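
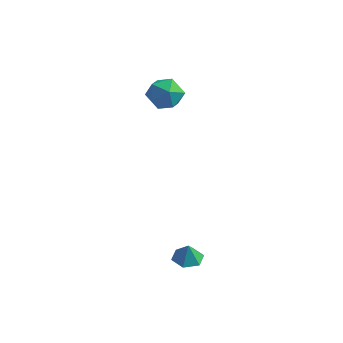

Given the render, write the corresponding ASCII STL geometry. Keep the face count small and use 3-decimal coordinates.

solid 
facet normal -0.102 0.104 -0.989
outer loop
vertex 2.613 -1.886 -4.121
vertex 2.015 -2.504 -4.124
vertex 1.784 -1.683 -4.014
endloop
endfacet
facet normal 0.261 0.736 0.624
outer loop
vertex 2.613 -1.886 -4.121
vertex 1.784 -1.683 -4.014
vertex 2.125 -2.616 -3.056
endloop
endfacet
facet normal -0.101 0.104 -0.989
outer loop
vertex 1.784 -1.683 -4.014
vertex 2.015 -2.504 -4.124
vertex 1.186 -2.301 -4.018
endloop
endfacet
facet normal -0.528 0.507 0.681
outer loop
vertex 1.784 -1.683 -4.014
vertex 1.186 -2.301 -4.018
vertex 2.125 -2.616 -3.056
endloop
endfacet
facet normal -0.101 0.104 -0.989
outer loop
vertex 1.186 -2.301 -4.018
vertex 2.015 -2.504 -4.124
vertex 1.417 -3.122 -4.128
endloop
endfacet
facet normal -0.731 -0.288 0.619
outer loop
vertex 1.186 -2.301 -4.018
vertex 1.417 -3.122 -4.128
vertex 2.125 -2.616 -3.056
endloop
endfacet
facet normal -0.101 0.104 -0.989
outer loop
vertex 1.417 -3.122 -4.128
vertex 2.015 -2.504 -4.124
vertex 2.246 -3.325 -4.234
endloop
endfacet
facet normal -0.145 -0.854 0.499
outer loop
vertex 1.417 -3.122 -4.128
vertex 2.246 -3.325 -4.234
vertex 2.125 -2.616 -3.056
endloop
endfacet
facet normal -0.102 0.104 -0.989
outer loop
vertex 2.246 -3.325 -4.234
vertex 2.015 -2.504 -4.124
vertex 2.844 -2.707 -4.231
endloop
endfacet
facet normal 0.644 -0.625 0.442
outer loop
vertex 2.246 -3.325 -4.234
vertex 2.844 -2.707 -4.231
vertex 2.125 -2.616 -3.056
endloop
endfacet
facet normal -0.102 0.104 -0.989
outer loop
vertex 2.844 -2.707 -4.231
vertex 2.015 -2.504 -4.124
vertex 2.613 -1.886 -4.121
endloop
endfacet
facet normal 0.846 0.171 0.505
outer loop
vertex 2.844 -2.707 -4.231
vertex 2.613 -1.886 -4.121
vertex 2.125 -2.616 -3.056
endloop
endfacet
facet normal -0.448 0.191 0.873
outer loop
vertex -3.638 3.543 3.93
vertex -3.312 2.506 4.324
vertex -2.625 3.424 4.476
endloop
endfacet
facet normal -0.214 0.794 0.569
outer loop
vertex -3.638 3.543 3.93
vertex -2.625 3.424 4.476
vertex -2.697 4.084 3.529
endloop
endfacet
facet normal -0.520 0.851 -0.072
outer loop
vertex -3.638 3.543 3.93
vertex -2.697 4.084 3.529
vertex -3.429 3.574 2.793
endloop
endfacet
facet normal -0.944 0.285 -0.166
outer loop
vertex -3.638 3.543 3.93
vertex -3.429 3.574 2.793
vertex -3.809 2.599 3.284
endloop
endfacet
facet normal -0.900 -0.124 0.419
outer loop
vertex -3.638 3.543 3.93
vertex -3.809 2.599 3.284
vertex -3.312 2.506 4.324
endloop
endfacet
facet normal 0.491 0.732 0.473
outer loop
vertex -2.697 4.084 3.529
vertex -2.625 3.424 4.476
vertex -1.791 3.381 3.676
endloop
endfacet
facet normal 0.111 -0.243 0.964
outer loop
vertex -2.625 3.424 4.476
vertex -3.312 2.506 4.324
vertex -2.171 2.406 4.167
endloop
endfacet
facet normal -0.620 -0.751 0.229
outer loop
vertex -3.312 2.506 4.324
vertex -3.809 2.599 3.284
vertex -2.903 1.896 3.431
endloop
endfacet
facet normal -0.692 -0.091 -0.716
outer loop
vertex -3.809 2.599 3.284
vertex -3.429 3.574 2.793
vertex -2.975 2.556 2.484
endloop
endfacet
facet normal -0.006 0.825 -0.566
outer loop
vertex -3.429 3.574 2.793
vertex -2.697 4.084 3.529
vertex -2.288 3.474 2.636
endloop
endfacet
facet normal 0.944 -0.285 0.166
outer loop
vertex -1.962 2.437 3.03
vertex -1.791 3.381 3.676
vertex -2.171 2.406 4.167
endloop
endfacet
facet normal 0.520 -0.851 0.072
outer loop
vertex -1.962 2.437 3.03
vertex -2.171 2.406 4.167
vertex -2.903 1.896 3.431
endloop
endfacet
facet normal 0.214 -0.794 -0.569
outer loop
vertex -1.962 2.437 3.03
vertex -2.903 1.896 3.431
vertex -2.975 2.556 2.484
endloop
endfacet
facet normal 0.448 -0.191 -0.873
outer loop
vertex -1.962 2.437 3.03
vertex -2.975 2.556 2.484
vertex -2.288 3.474 2.636
endloop
endfacet
facet normal 0.900 0.124 -0.419
outer loop
vertex -1.962 2.437 3.03
vertex -2.288 3.474 2.636
vertex -1.791 3.381 3.676
endloop
endfacet
facet normal 0.692 0.091 0.716
outer loop
vertex -2.171 2.406 4.167
vertex -1.791 3.381 3.676
vertex -2.625 3.424 4.476
endloop
endfacet
facet normal 0.006 -0.825 0.566
outer loop
vertex -2.903 1.896 3.431
vertex -2.171 2.406 4.167
vertex -3.312 2.506 4.324
endloop
endfacet
facet normal -0.491 -0.732 -0.473
outer loop
vertex -2.975 2.556 2.484
vertex -2.903 1.896 3.431
vertex -3.809 2.599 3.284
endloop
endfacet
facet normal -0.111 0.243 -0.964
outer loop
vertex -2.288 3.474 2.636
vertex -2.975 2.556 2.484
vertex -3.429 3.574 2.793
endloop
endfacet
facet normal 0.620 0.751 -0.229
outer loop
vertex -1.791 3.381 3.676
vertex -2.288 3.474 2.636
vertex -2.697 4.084 3.529
endloop
endfacet

endsolid


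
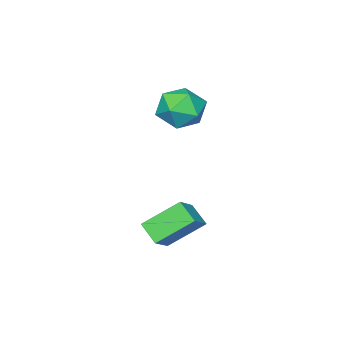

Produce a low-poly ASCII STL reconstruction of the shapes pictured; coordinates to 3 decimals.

solid 
facet normal -0.891 0.316 -0.327
outer loop
vertex -0.932 -0.693 1.526
vertex -1.402 -1.564 1.965
vertex -1.294 -0.657 2.546
endloop
endfacet
facet normal -0.458 0.868 -0.193
outer loop
vertex -0.932 -0.693 1.526
vertex -1.294 -0.657 2.546
vertex -0.34 -0.21 2.294
endloop
endfacet
facet normal 0.125 0.793 -0.596
outer loop
vertex -0.932 -0.693 1.526
vertex -0.34 -0.21 2.294
vertex 0.141 -0.84 1.556
endloop
endfacet
facet normal 0.054 0.195 -0.979
outer loop
vertex -0.932 -0.693 1.526
vertex 0.141 -0.84 1.556
vertex -0.515 -1.678 1.353
endloop
endfacet
facet normal -0.574 -0.100 -0.813
outer loop
vertex -0.932 -0.693 1.526
vertex -0.515 -1.678 1.353
vertex -1.402 -1.564 1.965
endloop
endfacet
facet normal -0.260 0.831 0.491
outer loop
vertex -0.34 -0.21 2.294
vertex -1.294 -0.657 2.546
vertex -0.445 -0.782 3.207
endloop
endfacet
facet normal -0.960 -0.062 0.275
outer loop
vertex -1.294 -0.657 2.546
vertex -1.402 -1.564 1.965
vertex -1.101 -1.62 3.004
endloop
endfacet
facet normal -0.447 -0.734 -0.511
outer loop
vertex -1.402 -1.564 1.965
vertex -0.515 -1.678 1.353
vertex -0.62 -2.25 2.266
endloop
endfacet
facet normal 0.570 -0.257 -0.781
outer loop
vertex -0.515 -1.678 1.353
vertex 0.141 -0.84 1.556
vertex 0.334 -1.803 2.014
endloop
endfacet
facet normal 0.685 0.711 -0.160
outer loop
vertex 0.141 -0.84 1.556
vertex -0.34 -0.21 2.294
vertex 0.442 -0.896 2.595
endloop
endfacet
facet normal -0.054 -0.195 0.979
outer loop
vertex -0.028 -1.767 3.034
vertex -0.445 -0.782 3.207
vertex -1.101 -1.62 3.004
endloop
endfacet
facet normal -0.125 -0.793 0.596
outer loop
vertex -0.028 -1.767 3.034
vertex -1.101 -1.62 3.004
vertex -0.62 -2.25 2.266
endloop
endfacet
facet normal 0.458 -0.868 0.193
outer loop
vertex -0.028 -1.767 3.034
vertex -0.62 -2.25 2.266
vertex 0.334 -1.803 2.014
endloop
endfacet
facet normal 0.891 -0.316 0.327
outer loop
vertex -0.028 -1.767 3.034
vertex 0.334 -1.803 2.014
vertex 0.442 -0.896 2.595
endloop
endfacet
facet normal 0.574 0.100 0.813
outer loop
vertex -0.028 -1.767 3.034
vertex 0.442 -0.896 2.595
vertex -0.445 -0.782 3.207
endloop
endfacet
facet normal -0.570 0.257 0.781
outer loop
vertex -1.101 -1.62 3.004
vertex -0.445 -0.782 3.207
vertex -1.294 -0.657 2.546
endloop
endfacet
facet normal -0.685 -0.711 0.160
outer loop
vertex -0.62 -2.25 2.266
vertex -1.101 -1.62 3.004
vertex -1.402 -1.564 1.965
endloop
endfacet
facet normal 0.260 -0.831 -0.491
outer loop
vertex 0.334 -1.803 2.014
vertex -0.62 -2.25 2.266
vertex -0.515 -1.678 1.353
endloop
endfacet
facet normal 0.960 0.062 -0.275
outer loop
vertex 0.442 -0.896 2.595
vertex 0.334 -1.803 2.014
vertex 0.141 -0.84 1.556
endloop
endfacet
facet normal 0.447 0.734 0.511
outer loop
vertex -0.445 -0.782 3.207
vertex 0.442 -0.896 2.595
vertex -0.34 -0.21 2.294
endloop
endfacet
facet normal -0.769 -0.271 -0.580
outer loop
vertex 3.674 1.512 -1.295
vertex 2.582 2.374 -0.25
vertex 3.801 2.354 -1.857
endloop
endfacet
facet normal 0.628 -0.495 -0.600
outer loop
vertex 4.738 2.686 -1.15
vertex 3.674 1.512 -1.295
vertex 3.801 2.354 -1.857
endloop
endfacet
facet normal -0.768 -0.272 -0.579
outer loop
vertex 3.801 2.354 -1.857
vertex 2.582 2.374 -0.25
vertex 2.708 3.216 -0.812
endloop
endfacet
facet normal 0.124 0.825 -0.551
outer loop
vertex 2.708 3.216 -0.812
vertex 4.738 2.686 -1.15
vertex 3.801 2.354 -1.857
endloop
endfacet
facet normal -0.124 -0.825 0.551
outer loop
vertex 3.674 1.512 -1.295
vertex 3.519 2.706 0.457
vertex 2.582 2.374 -0.25
endloop
endfacet
facet normal 0.628 -0.495 -0.601
outer loop
vertex 4.612 1.844 -0.588
vertex 3.674 1.512 -1.295
vertex 4.738 2.686 -1.15
endloop
endfacet
facet normal -0.124 -0.825 0.551
outer loop
vertex 4.612 1.844 -0.588
vertex 3.519 2.706 0.457
vertex 3.674 1.512 -1.295
endloop
endfacet
facet normal -0.628 0.495 0.600
outer loop
vertex 2.582 2.374 -0.25
vertex 3.519 2.706 0.457
vertex 2.708 3.216 -0.812
endloop
endfacet
facet normal 0.124 0.825 -0.551
outer loop
vertex 3.646 3.548 -0.105
vertex 4.738 2.686 -1.15
vertex 2.708 3.216 -0.812
endloop
endfacet
facet normal -0.628 0.495 0.600
outer loop
vertex 2.708 3.216 -0.812
vertex 3.519 2.706 0.457
vertex 3.646 3.548 -0.105
endloop
endfacet
facet normal 0.769 0.272 0.579
outer loop
vertex 3.646 3.548 -0.105
vertex 4.612 1.844 -0.588
vertex 4.738 2.686 -1.15
endloop
endfacet
facet normal 0.768 0.271 0.580
outer loop
vertex 3.519 2.706 0.457
vertex 4.612 1.844 -0.588
vertex 3.646 3.548 -0.105
endloop
endfacet

endsolid


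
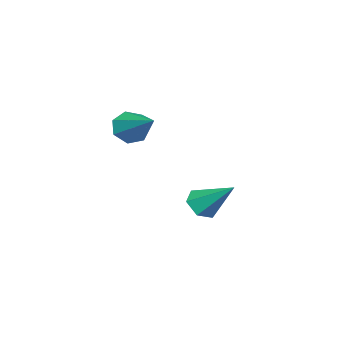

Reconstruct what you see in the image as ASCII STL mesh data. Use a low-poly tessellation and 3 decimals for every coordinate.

solid 
facet normal -0.548 -0.723 -0.421
outer loop
vertex 1.36 -4.628 -0.032
vertex 0.917 -4.705 0.677
vertex 0.767 -4.208 0.018
endloop
endfacet
facet normal 0.361 0.595 -0.719
outer loop
vertex 1.36 -4.628 -0.032
vertex 0.767 -4.208 0.018
vertex 2.123 -3.115 1.603
endloop
endfacet
facet normal -0.548 -0.723 -0.421
outer loop
vertex 0.767 -4.208 0.018
vertex 0.917 -4.705 0.677
vertex 0.287 -4.162 0.564
endloop
endfacet
facet normal -0.309 0.886 -0.346
outer loop
vertex 0.767 -4.208 0.018
vertex 0.287 -4.162 0.564
vertex 2.123 -3.115 1.603
endloop
endfacet
facet normal -0.548 -0.723 -0.421
outer loop
vertex 0.287 -4.162 0.564
vertex 0.917 -4.705 0.677
vertex 0.281 -4.525 1.196
endloop
endfacet
facet normal -0.613 0.688 0.389
outer loop
vertex 0.287 -4.162 0.564
vertex 0.281 -4.525 1.196
vertex 2.123 -3.115 1.603
endloop
endfacet
facet normal -0.548 -0.723 -0.420
outer loop
vertex 0.281 -4.525 1.196
vertex 0.917 -4.705 0.677
vertex 0.755 -5.024 1.437
endloop
endfacet
facet normal -0.320 0.148 0.936
outer loop
vertex 0.281 -4.525 1.196
vertex 0.755 -5.024 1.437
vertex 2.123 -3.115 1.603
endloop
endfacet
facet normal -0.548 -0.723 -0.420
outer loop
vertex 0.755 -5.024 1.437
vertex 0.917 -4.705 0.677
vertex 1.35 -5.283 1.106
endloop
endfacet
facet normal 0.348 -0.325 0.879
outer loop
vertex 0.755 -5.024 1.437
vertex 1.35 -5.283 1.106
vertex 2.123 -3.115 1.603
endloop
endfacet
facet normal -0.548 -0.723 -0.421
outer loop
vertex 1.35 -5.283 1.106
vertex 0.917 -4.705 0.677
vertex 1.62 -5.107 0.452
endloop
endfacet
facet normal 0.887 -0.377 0.265
outer loop
vertex 1.35 -5.283 1.106
vertex 1.62 -5.107 0.452
vertex 2.123 -3.115 1.603
endloop
endfacet
facet normal -0.548 -0.723 -0.421
outer loop
vertex 1.62 -5.107 0.452
vertex 0.917 -4.705 0.677
vertex 1.36 -4.628 -0.032
endloop
endfacet
facet normal 0.894 0.033 -0.448
outer loop
vertex 1.62 -5.107 0.452
vertex 1.36 -4.628 -0.032
vertex 2.123 -3.115 1.603
endloop
endfacet
facet normal -0.157 -0.759 -0.631
outer loop
vertex -1.793 -3.565 -4.1
vertex -2.463 -3.166 -4.413
vertex -1.704 -3.042 -4.751
endloop
endfacet
facet normal 0.978 0.074 0.193
outer loop
vertex -1.793 -3.565 -4.1
vertex -1.704 -3.042 -4.751
vertex -2.137 -1.594 -3.107
endloop
endfacet
facet normal -0.156 -0.761 -0.630
outer loop
vertex -1.704 -3.042 -4.751
vertex -2.463 -3.166 -4.413
vertex -2.374 -2.644 -5.065
endloop
endfacet
facet normal 0.602 0.671 -0.433
outer loop
vertex -1.704 -3.042 -4.751
vertex -2.374 -2.644 -5.065
vertex -2.137 -1.594 -3.107
endloop
endfacet
facet normal -0.157 -0.760 -0.630
outer loop
vertex -2.374 -2.644 -5.065
vertex -2.463 -3.166 -4.413
vertex -3.133 -2.768 -4.726
endloop
endfacet
facet normal -0.325 0.849 -0.416
outer loop
vertex -2.374 -2.644 -5.065
vertex -3.133 -2.768 -4.726
vertex -2.137 -1.594 -3.107
endloop
endfacet
facet normal -0.157 -0.760 -0.631
outer loop
vertex -3.133 -2.768 -4.726
vertex -2.463 -3.166 -4.413
vertex -3.222 -3.29 -4.075
endloop
endfacet
facet normal -0.874 0.430 0.226
outer loop
vertex -3.133 -2.768 -4.726
vertex -3.222 -3.29 -4.075
vertex -2.137 -1.594 -3.107
endloop
endfacet
facet normal -0.157 -0.759 -0.631
outer loop
vertex -3.222 -3.29 -4.075
vertex -2.463 -3.166 -4.413
vertex -2.552 -3.689 -3.762
endloop
endfacet
facet normal -0.497 -0.168 0.851
outer loop
vertex -3.222 -3.29 -4.075
vertex -2.552 -3.689 -3.762
vertex -2.137 -1.594 -3.107
endloop
endfacet
facet normal -0.157 -0.759 -0.631
outer loop
vertex -2.552 -3.689 -3.762
vertex -2.463 -3.166 -4.413
vertex -1.793 -3.565 -4.1
endloop
endfacet
facet normal 0.428 -0.346 0.835
outer loop
vertex -2.552 -3.689 -3.762
vertex -1.793 -3.565 -4.1
vertex -2.137 -1.594 -3.107
endloop
endfacet

endsolid


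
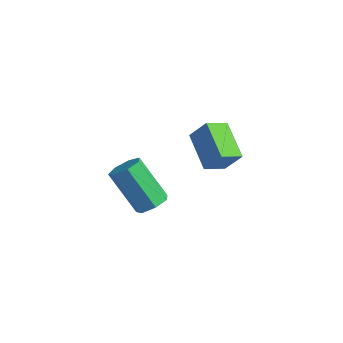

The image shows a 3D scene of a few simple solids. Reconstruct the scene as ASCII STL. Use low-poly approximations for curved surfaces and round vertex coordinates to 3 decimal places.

solid 
facet normal -0.541 -0.236 -0.807
outer loop
vertex 2.826 -2.343 1.678
vertex 1.702 -1.773 2.265
vertex 3.02 -1.603 1.332
endloop
endfacet
facet normal 0.808 -0.410 -0.423
outer loop
vertex 3.518 -1.387 2.075
vertex 2.826 -2.343 1.678
vertex 3.02 -1.603 1.332
endloop
endfacet
facet normal -0.541 -0.235 -0.807
outer loop
vertex 3.02 -1.603 1.332
vertex 1.702 -1.773 2.265
vertex 1.897 -1.033 1.919
endloop
endfacet
facet normal 0.232 0.881 -0.412
outer loop
vertex 1.897 -1.033 1.919
vertex 3.518 -1.387 2.075
vertex 3.02 -1.603 1.332
endloop
endfacet
facet normal -0.232 -0.881 0.412
outer loop
vertex 2.826 -2.343 1.678
vertex 2.2 -1.557 3.008
vertex 1.702 -1.773 2.265
endloop
endfacet
facet normal 0.809 -0.410 -0.422
outer loop
vertex 3.323 -2.127 2.421
vertex 2.826 -2.343 1.678
vertex 3.518 -1.387 2.075
endloop
endfacet
facet normal -0.232 -0.881 0.412
outer loop
vertex 3.323 -2.127 2.421
vertex 2.2 -1.557 3.008
vertex 2.826 -2.343 1.678
endloop
endfacet
facet normal -0.808 0.410 0.422
outer loop
vertex 1.702 -1.773 2.265
vertex 2.2 -1.557 3.008
vertex 1.897 -1.033 1.919
endloop
endfacet
facet normal 0.232 0.881 -0.411
outer loop
vertex 2.394 -0.817 2.662
vertex 3.518 -1.387 2.075
vertex 1.897 -1.033 1.919
endloop
endfacet
facet normal -0.809 0.409 0.422
outer loop
vertex 1.897 -1.033 1.919
vertex 2.2 -1.557 3.008
vertex 2.394 -0.817 2.662
endloop
endfacet
facet normal 0.541 0.235 0.808
outer loop
vertex 2.394 -0.817 2.662
vertex 3.323 -2.127 2.421
vertex 3.518 -1.387 2.075
endloop
endfacet
facet normal 0.541 0.235 0.807
outer loop
vertex 2.2 -1.557 3.008
vertex 3.323 -2.127 2.421
vertex 2.394 -0.817 2.662
endloop
endfacet
facet normal 0.627 0.079 -0.775
outer loop
vertex 0.796 -2.335 -1.525
vertex 0.375 -2.04 -1.835
vertex 0.796 -1.817 -1.472
endloop
endfacet
facet normal 0.780 -0.064 0.623
outer loop
vertex 0.796 -2.335 -1.525
vertex 0.796 -1.817 -1.472
vertex -0.293 -2.474 -0.176
endloop
endfacet
facet normal 0.780 -0.065 0.622
outer loop
vertex -0.293 -2.474 -0.176
vertex 0.796 -1.817 -1.472
vertex -0.293 -1.956 -0.122
endloop
endfacet
facet normal -0.625 -0.081 0.776
outer loop
vertex -0.293 -2.474 -0.176
vertex -0.293 -1.956 -0.122
vertex -0.715 -2.18 -0.485
endloop
endfacet
facet normal 0.626 0.081 -0.776
outer loop
vertex 0.796 -1.817 -1.472
vertex 0.375 -2.04 -1.835
vertex 0.479 -1.467 -1.691
endloop
endfacet
facet normal 0.488 0.736 0.469
outer loop
vertex 0.796 -1.817 -1.472
vertex 0.479 -1.467 -1.691
vertex -0.293 -1.956 -0.122
endloop
endfacet
facet normal 0.487 0.737 0.469
outer loop
vertex -0.293 -1.956 -0.122
vertex 0.479 -1.467 -1.691
vertex -0.61 -1.607 -0.341
endloop
endfacet
facet normal -0.625 -0.081 0.776
outer loop
vertex -0.293 -1.956 -0.122
vertex -0.61 -1.607 -0.341
vertex -0.715 -2.18 -0.485
endloop
endfacet
facet normal 0.626 0.081 -0.776
outer loop
vertex 0.479 -1.467 -1.691
vertex 0.375 -2.04 -1.835
vertex 0.083 -1.549 -2.019
endloop
endfacet
facet normal -0.173 0.984 -0.037
outer loop
vertex 0.479 -1.467 -1.691
vertex 0.083 -1.549 -2.019
vertex -0.61 -1.607 -0.341
endloop
endfacet
facet normal -0.171 0.985 -0.037
outer loop
vertex -0.61 -1.607 -0.341
vertex 0.083 -1.549 -2.019
vertex -1.006 -1.688 -0.669
endloop
endfacet
facet normal -0.626 -0.080 0.776
outer loop
vertex -0.61 -1.607 -0.341
vertex -1.006 -1.688 -0.669
vertex -0.715 -2.18 -0.485
endloop
endfacet
facet normal 0.625 0.081 -0.776
outer loop
vertex 0.083 -1.549 -2.019
vertex 0.375 -2.04 -1.835
vertex -0.093 -2.001 -2.208
endloop
endfacet
facet normal -0.703 0.490 -0.516
outer loop
vertex 0.083 -1.549 -2.019
vertex -0.093 -2.001 -2.208
vertex -1.006 -1.688 -0.669
endloop
endfacet
facet normal -0.703 0.490 -0.516
outer loop
vertex -1.006 -1.688 -0.669
vertex -0.093 -2.001 -2.208
vertex -1.182 -2.14 -0.858
endloop
endfacet
facet normal -0.626 -0.080 0.775
outer loop
vertex -1.006 -1.688 -0.669
vertex -1.182 -2.14 -0.858
vertex -0.715 -2.18 -0.485
endloop
endfacet
facet normal 0.625 0.079 -0.776
outer loop
vertex -0.093 -2.001 -2.208
vertex 0.375 -2.04 -1.835
vertex 0.082 -2.482 -2.116
endloop
endfacet
facet normal -0.703 -0.372 -0.606
outer loop
vertex -0.093 -2.001 -2.208
vertex 0.082 -2.482 -2.116
vertex -1.182 -2.14 -0.858
endloop
endfacet
facet normal -0.704 -0.371 -0.606
outer loop
vertex -1.182 -2.14 -0.858
vertex 0.082 -2.482 -2.116
vertex -1.007 -2.622 -0.766
endloop
endfacet
facet normal -0.626 -0.079 0.776
outer loop
vertex -1.182 -2.14 -0.858
vertex -1.007 -2.622 -0.766
vertex -0.715 -2.18 -0.485
endloop
endfacet
facet normal 0.626 0.079 -0.776
outer loop
vertex 0.082 -2.482 -2.116
vertex 0.375 -2.04 -1.835
vertex 0.478 -2.631 -1.812
endloop
endfacet
facet normal -0.175 -0.955 -0.240
outer loop
vertex 0.082 -2.482 -2.116
vertex 0.478 -2.631 -1.812
vertex -1.007 -2.622 -0.766
endloop
endfacet
facet normal -0.174 -0.955 -0.239
outer loop
vertex -1.007 -2.622 -0.766
vertex 0.478 -2.631 -1.812
vertex -0.611 -2.77 -0.463
endloop
endfacet
facet normal -0.625 -0.081 0.777
outer loop
vertex -1.007 -2.622 -0.766
vertex -0.611 -2.77 -0.463
vertex -0.715 -2.18 -0.485
endloop
endfacet
facet normal 0.626 0.079 -0.776
outer loop
vertex 0.478 -2.631 -1.812
vertex 0.375 -2.04 -1.835
vertex 0.796 -2.335 -1.525
endloop
endfacet
facet normal 0.485 -0.819 0.307
outer loop
vertex 0.478 -2.631 -1.812
vertex 0.796 -2.335 -1.525
vertex -0.611 -2.77 -0.463
endloop
endfacet
facet normal 0.485 -0.819 0.307
outer loop
vertex -0.611 -2.77 -0.463
vertex 0.796 -2.335 -1.525
vertex -0.293 -2.474 -0.176
endloop
endfacet
facet normal -0.625 -0.081 0.776
outer loop
vertex -0.611 -2.77 -0.463
vertex -0.293 -2.474 -0.176
vertex -0.715 -2.18 -0.485
endloop
endfacet

endsolid


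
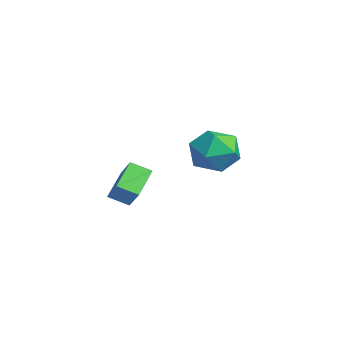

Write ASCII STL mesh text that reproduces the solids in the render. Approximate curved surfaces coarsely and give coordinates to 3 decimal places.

solid 
facet normal -0.122 0.257 0.959
outer loop
vertex -3.793 2.488 2.038
vertex -4.556 1.522 2.199
vertex -3.337 1.39 2.39
endloop
endfacet
facet normal 0.523 0.449 0.724
outer loop
vertex -3.793 2.488 2.038
vertex -3.337 1.39 2.39
vertex -2.739 2.066 1.539
endloop
endfacet
facet normal 0.434 0.886 0.167
outer loop
vertex -3.793 2.488 2.038
vertex -2.739 2.066 1.539
vertex -3.588 2.617 0.821
endloop
endfacet
facet normal -0.267 0.962 0.057
outer loop
vertex -3.793 2.488 2.038
vertex -3.588 2.617 0.821
vertex -4.711 2.281 1.229
endloop
endfacet
facet normal -0.611 0.573 0.546
outer loop
vertex -3.793 2.488 2.038
vertex -4.711 2.281 1.229
vertex -4.556 1.522 2.199
endloop
endfacet
facet normal 0.858 -0.137 0.495
outer loop
vertex -2.739 2.066 1.539
vertex -3.337 1.39 2.39
vertex -2.849 0.839 1.391
endloop
endfacet
facet normal -0.186 -0.449 0.874
outer loop
vertex -3.337 1.39 2.39
vertex -4.556 1.522 2.199
vertex -3.972 0.503 1.799
endloop
endfacet
facet normal -0.977 0.063 0.205
outer loop
vertex -4.556 1.522 2.199
vertex -4.711 2.281 1.229
vertex -4.821 1.054 1.081
endloop
endfacet
facet normal -0.420 0.692 -0.587
outer loop
vertex -4.711 2.281 1.229
vertex -3.588 2.617 0.821
vertex -4.223 1.73 0.23
endloop
endfacet
facet normal 0.714 0.569 -0.408
outer loop
vertex -3.588 2.617 0.821
vertex -2.739 2.066 1.539
vertex -3.004 1.598 0.421
endloop
endfacet
facet normal 0.267 -0.962 -0.057
outer loop
vertex -3.767 0.632 0.582
vertex -2.849 0.839 1.391
vertex -3.972 0.503 1.799
endloop
endfacet
facet normal -0.434 -0.886 -0.167
outer loop
vertex -3.767 0.632 0.582
vertex -3.972 0.503 1.799
vertex -4.821 1.054 1.081
endloop
endfacet
facet normal -0.523 -0.449 -0.724
outer loop
vertex -3.767 0.632 0.582
vertex -4.821 1.054 1.081
vertex -4.223 1.73 0.23
endloop
endfacet
facet normal 0.122 -0.257 -0.959
outer loop
vertex -3.767 0.632 0.582
vertex -4.223 1.73 0.23
vertex -3.004 1.598 0.421
endloop
endfacet
facet normal 0.611 -0.573 -0.546
outer loop
vertex -3.767 0.632 0.582
vertex -3.004 1.598 0.421
vertex -2.849 0.839 1.391
endloop
endfacet
facet normal 0.420 -0.692 0.587
outer loop
vertex -3.972 0.503 1.799
vertex -2.849 0.839 1.391
vertex -3.337 1.39 2.39
endloop
endfacet
facet normal -0.714 -0.569 0.408
outer loop
vertex -4.821 1.054 1.081
vertex -3.972 0.503 1.799
vertex -4.556 1.522 2.199
endloop
endfacet
facet normal -0.858 0.137 -0.495
outer loop
vertex -4.223 1.73 0.23
vertex -4.821 1.054 1.081
vertex -4.711 2.281 1.229
endloop
endfacet
facet normal 0.186 0.449 -0.874
outer loop
vertex -3.004 1.598 0.421
vertex -4.223 1.73 0.23
vertex -3.588 2.617 0.821
endloop
endfacet
facet normal 0.977 -0.063 -0.205
outer loop
vertex -2.849 0.839 1.391
vertex -3.004 1.598 0.421
vertex -2.739 2.066 1.539
endloop
endfacet
facet normal -0.636 0.558 0.532
outer loop
vertex -1.131 -3.238 1.698
vertex -0.278 -3.115 2.589
vertex -0.797 -2.448 1.269
endloop
endfacet
facet normal -0.688 -0.100 -0.719
outer loop
vertex 0.158 -3.285 0.471
vertex -1.131 -3.238 1.698
vertex -0.797 -2.448 1.269
endloop
endfacet
facet normal -0.637 0.558 0.532
outer loop
vertex -0.797 -2.448 1.269
vertex -0.278 -3.115 2.589
vertex 0.056 -2.324 2.16
endloop
endfacet
facet normal 0.348 0.824 -0.448
outer loop
vertex 0.056 -2.324 2.16
vertex 0.158 -3.285 0.471
vertex -0.797 -2.448 1.269
endloop
endfacet
facet normal -0.348 -0.824 0.447
outer loop
vertex -1.131 -3.238 1.698
vertex 0.677 -3.952 1.791
vertex -0.278 -3.115 2.589
endloop
endfacet
facet normal -0.688 -0.099 -0.719
outer loop
vertex -0.176 -4.076 0.9
vertex -1.131 -3.238 1.698
vertex 0.158 -3.285 0.471
endloop
endfacet
facet normal -0.348 -0.823 0.448
outer loop
vertex -0.176 -4.076 0.9
vertex 0.677 -3.952 1.791
vertex -1.131 -3.238 1.698
endloop
endfacet
facet normal 0.688 0.099 0.719
outer loop
vertex -0.278 -3.115 2.589
vertex 0.677 -3.952 1.791
vertex 0.056 -2.324 2.16
endloop
endfacet
facet normal 0.349 0.824 -0.447
outer loop
vertex 1.011 -3.162 1.362
vertex 0.158 -3.285 0.471
vertex 0.056 -2.324 2.16
endloop
endfacet
facet normal 0.688 0.099 0.719
outer loop
vertex 0.056 -2.324 2.16
vertex 0.677 -3.952 1.791
vertex 1.011 -3.162 1.362
endloop
endfacet
facet normal 0.637 -0.558 -0.533
outer loop
vertex 1.011 -3.162 1.362
vertex -0.176 -4.076 0.9
vertex 0.158 -3.285 0.471
endloop
endfacet
facet normal 0.637 -0.558 -0.532
outer loop
vertex 0.677 -3.952 1.791
vertex -0.176 -4.076 0.9
vertex 1.011 -3.162 1.362
endloop
endfacet

endsolid


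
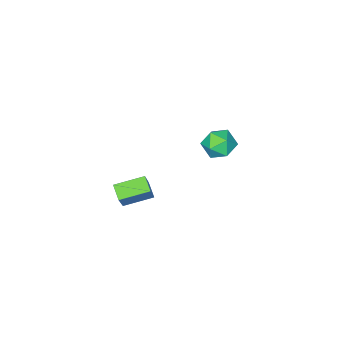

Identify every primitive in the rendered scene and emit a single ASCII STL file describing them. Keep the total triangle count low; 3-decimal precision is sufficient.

solid 
facet normal -0.435 -0.387 -0.813
outer loop
vertex 3.496 1.232 -0.696
vertex 2.081 2.009 -0.309
vertex 3.772 1.986 -1.203
endloop
endfacet
facet normal 0.852 -0.469 -0.233
outer loop
vertex 4.699 2.811 0.529
vertex 3.496 1.232 -0.696
vertex 3.772 1.986 -1.203
endloop
endfacet
facet normal -0.435 -0.387 -0.813
outer loop
vertex 3.772 1.986 -1.203
vertex 2.081 2.009 -0.309
vertex 2.357 2.764 -0.816
endloop
endfacet
facet normal 0.291 0.794 -0.534
outer loop
vertex 2.357 2.764 -0.816
vertex 4.699 2.811 0.529
vertex 3.772 1.986 -1.203
endloop
endfacet
facet normal -0.290 -0.794 0.534
outer loop
vertex 3.496 1.232 -0.696
vertex 3.008 2.834 1.423
vertex 2.081 2.009 -0.309
endloop
endfacet
facet normal 0.852 -0.468 -0.233
outer loop
vertex 4.423 2.056 1.036
vertex 3.496 1.232 -0.696
vertex 4.699 2.811 0.529
endloop
endfacet
facet normal -0.291 -0.794 0.533
outer loop
vertex 4.423 2.056 1.036
vertex 3.008 2.834 1.423
vertex 3.496 1.232 -0.696
endloop
endfacet
facet normal -0.852 0.468 0.233
outer loop
vertex 2.081 2.009 -0.309
vertex 3.008 2.834 1.423
vertex 2.357 2.764 -0.816
endloop
endfacet
facet normal 0.290 0.794 -0.533
outer loop
vertex 3.284 3.588 0.916
vertex 4.699 2.811 0.529
vertex 2.357 2.764 -0.816
endloop
endfacet
facet normal -0.852 0.469 0.233
outer loop
vertex 2.357 2.764 -0.816
vertex 3.008 2.834 1.423
vertex 3.284 3.588 0.916
endloop
endfacet
facet normal 0.435 0.387 0.813
outer loop
vertex 3.284 3.588 0.916
vertex 4.423 2.056 1.036
vertex 4.699 2.811 0.529
endloop
endfacet
facet normal 0.435 0.387 0.813
outer loop
vertex 3.008 2.834 1.423
vertex 4.423 2.056 1.036
vertex 3.284 3.588 0.916
endloop
endfacet
facet normal -0.161 0.956 0.246
outer loop
vertex -2.706 2.675 -0.63
vertex -3.692 2.447 -0.389
vertex -2.951 2.384 0.339
endloop
endfacet
facet normal 0.520 0.773 0.364
outer loop
vertex -2.706 2.675 -0.63
vertex -2.951 2.384 0.339
vertex -2.088 2.016 -0.112
endloop
endfacet
facet normal 0.797 0.548 -0.254
outer loop
vertex -2.706 2.675 -0.63
vertex -2.088 2.016 -0.112
vertex -2.296 1.852 -1.119
endloop
endfacet
facet normal 0.288 0.591 -0.753
outer loop
vertex -2.706 2.675 -0.63
vertex -2.296 1.852 -1.119
vertex -3.288 2.118 -1.29
endloop
endfacet
facet normal -0.303 0.843 -0.444
outer loop
vertex -2.706 2.675 -0.63
vertex -3.288 2.118 -1.29
vertex -3.692 2.447 -0.389
endloop
endfacet
facet normal 0.525 0.227 0.820
outer loop
vertex -2.088 2.016 -0.112
vertex -2.951 2.384 0.339
vertex -2.692 1.382 0.45
endloop
endfacet
facet normal -0.575 0.521 0.630
outer loop
vertex -2.951 2.384 0.339
vertex -3.692 2.447 -0.389
vertex -3.684 1.648 0.279
endloop
endfacet
facet normal -0.806 0.338 -0.485
outer loop
vertex -3.692 2.447 -0.389
vertex -3.288 2.118 -1.29
vertex -3.892 1.484 -0.728
endloop
endfacet
facet normal 0.151 -0.070 -0.986
outer loop
vertex -3.288 2.118 -1.29
vertex -2.296 1.852 -1.119
vertex -3.029 1.116 -1.179
endloop
endfacet
facet normal 0.974 -0.139 -0.178
outer loop
vertex -2.296 1.852 -1.119
vertex -2.088 2.016 -0.112
vertex -2.288 1.053 -0.451
endloop
endfacet
facet normal -0.288 -0.591 0.753
outer loop
vertex -3.274 0.825 -0.21
vertex -2.692 1.382 0.45
vertex -3.684 1.648 0.279
endloop
endfacet
facet normal -0.797 -0.548 0.254
outer loop
vertex -3.274 0.825 -0.21
vertex -3.684 1.648 0.279
vertex -3.892 1.484 -0.728
endloop
endfacet
facet normal -0.520 -0.773 -0.364
outer loop
vertex -3.274 0.825 -0.21
vertex -3.892 1.484 -0.728
vertex -3.029 1.116 -1.179
endloop
endfacet
facet normal 0.161 -0.956 -0.246
outer loop
vertex -3.274 0.825 -0.21
vertex -3.029 1.116 -1.179
vertex -2.288 1.053 -0.451
endloop
endfacet
facet normal 0.303 -0.843 0.444
outer loop
vertex -3.274 0.825 -0.21
vertex -2.288 1.053 -0.451
vertex -2.692 1.382 0.45
endloop
endfacet
facet normal -0.151 0.070 0.986
outer loop
vertex -3.684 1.648 0.279
vertex -2.692 1.382 0.45
vertex -2.951 2.384 0.339
endloop
endfacet
facet normal -0.974 0.139 0.178
outer loop
vertex -3.892 1.484 -0.728
vertex -3.684 1.648 0.279
vertex -3.692 2.447 -0.389
endloop
endfacet
facet normal -0.525 -0.227 -0.820
outer loop
vertex -3.029 1.116 -1.179
vertex -3.892 1.484 -0.728
vertex -3.288 2.118 -1.29
endloop
endfacet
facet normal 0.575 -0.521 -0.630
outer loop
vertex -2.288 1.053 -0.451
vertex -3.029 1.116 -1.179
vertex -2.296 1.852 -1.119
endloop
endfacet
facet normal 0.806 -0.338 0.485
outer loop
vertex -2.692 1.382 0.45
vertex -2.288 1.053 -0.451
vertex -2.088 2.016 -0.112
endloop
endfacet

endsolid


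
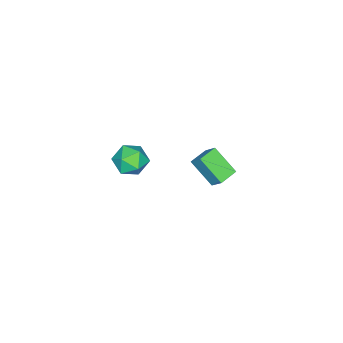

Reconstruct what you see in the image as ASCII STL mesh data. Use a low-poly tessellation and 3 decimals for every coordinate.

solid 
facet normal -0.976 0.186 0.115
outer loop
vertex -4.191 2.349 -3.087
vertex -3.934 3.125 -2.155
vertex -4.057 3.842 -4.366
endloop
endfacet
facet normal -0.207 -0.626 -0.752
outer loop
vertex -2.866 3.615 -4.505
vertex -4.191 2.349 -3.087
vertex -4.057 3.842 -4.366
endloop
endfacet
facet normal -0.976 0.186 0.114
outer loop
vertex -4.057 3.842 -4.366
vertex -3.934 3.125 -2.155
vertex -3.8 4.618 -3.433
endloop
endfacet
facet normal 0.069 0.758 -0.649
outer loop
vertex -3.8 4.618 -3.433
vertex -2.866 3.615 -4.505
vertex -4.057 3.842 -4.366
endloop
endfacet
facet normal -0.069 -0.757 0.649
outer loop
vertex -4.191 2.349 -3.087
vertex -2.743 2.898 -2.294
vertex -3.934 3.125 -2.155
endloop
endfacet
facet normal -0.208 -0.625 -0.752
outer loop
vertex -3.0 2.122 -3.227
vertex -4.191 2.349 -3.087
vertex -2.866 3.615 -4.505
endloop
endfacet
facet normal -0.068 -0.758 0.649
outer loop
vertex -3.0 2.122 -3.227
vertex -2.743 2.898 -2.294
vertex -4.191 2.349 -3.087
endloop
endfacet
facet normal 0.207 0.625 0.752
outer loop
vertex -3.934 3.125 -2.155
vertex -2.743 2.898 -2.294
vertex -3.8 4.618 -3.433
endloop
endfacet
facet normal 0.068 0.757 -0.649
outer loop
vertex -2.609 4.391 -3.573
vertex -2.866 3.615 -4.505
vertex -3.8 4.618 -3.433
endloop
endfacet
facet normal 0.208 0.626 0.752
outer loop
vertex -3.8 4.618 -3.433
vertex -2.743 2.898 -2.294
vertex -2.609 4.391 -3.573
endloop
endfacet
facet normal 0.976 -0.186 -0.115
outer loop
vertex -2.609 4.391 -3.573
vertex -3.0 2.122 -3.227
vertex -2.866 3.615 -4.505
endloop
endfacet
facet normal 0.976 -0.186 -0.114
outer loop
vertex -2.743 2.898 -2.294
vertex -3.0 2.122 -3.227
vertex -2.609 4.391 -3.573
endloop
endfacet
facet normal -0.661 0.554 0.506
outer loop
vertex 3.387 3.693 3.517
vertex 2.96 2.82 3.916
vertex 3.748 3.298 4.422
endloop
endfacet
facet normal -0.048 0.908 0.416
outer loop
vertex 3.387 3.693 3.517
vertex 3.748 3.298 4.422
vertex 4.421 3.663 3.702
endloop
endfacet
facet normal 0.079 0.955 -0.285
outer loop
vertex 3.387 3.693 3.517
vertex 4.421 3.663 3.702
vertex 4.05 3.41 2.751
endloop
endfacet
facet normal -0.456 0.631 -0.628
outer loop
vertex 3.387 3.693 3.517
vertex 4.05 3.41 2.751
vertex 3.146 2.889 2.884
endloop
endfacet
facet normal -0.913 0.383 -0.139
outer loop
vertex 3.387 3.693 3.517
vertex 3.146 2.889 2.884
vertex 2.96 2.82 3.916
endloop
endfacet
facet normal 0.475 0.522 0.709
outer loop
vertex 4.421 3.663 3.702
vertex 3.748 3.298 4.422
vertex 4.634 2.771 4.216
endloop
endfacet
facet normal -0.518 -0.051 0.854
outer loop
vertex 3.748 3.298 4.422
vertex 2.96 2.82 3.916
vertex 3.73 2.25 4.349
endloop
endfacet
facet normal -0.925 -0.330 -0.189
outer loop
vertex 2.96 2.82 3.916
vertex 3.146 2.889 2.884
vertex 3.359 1.997 3.398
endloop
endfacet
facet normal -0.185 0.071 -0.980
outer loop
vertex 3.146 2.889 2.884
vertex 4.05 3.41 2.751
vertex 4.032 2.362 2.678
endloop
endfacet
facet normal 0.681 0.597 -0.424
outer loop
vertex 4.05 3.41 2.751
vertex 4.421 3.663 3.702
vertex 4.82 2.84 3.184
endloop
endfacet
facet normal 0.456 -0.631 0.628
outer loop
vertex 4.393 1.967 3.583
vertex 4.634 2.771 4.216
vertex 3.73 2.25 4.349
endloop
endfacet
facet normal -0.079 -0.955 0.285
outer loop
vertex 4.393 1.967 3.583
vertex 3.73 2.25 4.349
vertex 3.359 1.997 3.398
endloop
endfacet
facet normal 0.048 -0.908 -0.416
outer loop
vertex 4.393 1.967 3.583
vertex 3.359 1.997 3.398
vertex 4.032 2.362 2.678
endloop
endfacet
facet normal 0.661 -0.554 -0.506
outer loop
vertex 4.393 1.967 3.583
vertex 4.032 2.362 2.678
vertex 4.82 2.84 3.184
endloop
endfacet
facet normal 0.913 -0.383 0.139
outer loop
vertex 4.393 1.967 3.583
vertex 4.82 2.84 3.184
vertex 4.634 2.771 4.216
endloop
endfacet
facet normal 0.185 -0.071 0.980
outer loop
vertex 3.73 2.25 4.349
vertex 4.634 2.771 4.216
vertex 3.748 3.298 4.422
endloop
endfacet
facet normal -0.681 -0.597 0.424
outer loop
vertex 3.359 1.997 3.398
vertex 3.73 2.25 4.349
vertex 2.96 2.82 3.916
endloop
endfacet
facet normal -0.475 -0.522 -0.709
outer loop
vertex 4.032 2.362 2.678
vertex 3.359 1.997 3.398
vertex 3.146 2.889 2.884
endloop
endfacet
facet normal 0.518 0.051 -0.854
outer loop
vertex 4.82 2.84 3.184
vertex 4.032 2.362 2.678
vertex 4.05 3.41 2.751
endloop
endfacet
facet normal 0.925 0.330 0.189
outer loop
vertex 4.634 2.771 4.216
vertex 4.82 2.84 3.184
vertex 4.421 3.663 3.702
endloop
endfacet

endsolid


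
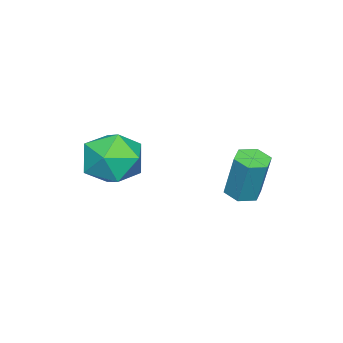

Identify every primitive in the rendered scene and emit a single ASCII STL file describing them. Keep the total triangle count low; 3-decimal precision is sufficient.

solid 
facet normal -0.121 -0.245 -0.962
outer loop
vertex -1.902 1.727 -3.014
vertex -2.494 1.619 -2.912
vertex -2.31 2.177 -3.077
endloop
endfacet
facet normal 0.734 0.631 -0.252
outer loop
vertex -1.902 1.727 -3.014
vertex -2.31 2.177 -3.077
vertex -1.694 2.149 -1.349
endloop
endfacet
facet normal 0.734 0.631 -0.252
outer loop
vertex -1.694 2.149 -1.349
vertex -2.31 2.177 -3.077
vertex -2.102 2.599 -1.412
endloop
endfacet
facet normal 0.120 0.243 0.963
outer loop
vertex -1.694 2.149 -1.349
vertex -2.102 2.599 -1.412
vertex -2.286 2.041 -1.248
endloop
endfacet
facet normal -0.121 -0.245 -0.962
outer loop
vertex -2.31 2.177 -3.077
vertex -2.494 1.619 -2.912
vertex -2.902 2.069 -2.975
endloop
endfacet
facet normal -0.211 0.953 -0.215
outer loop
vertex -2.31 2.177 -3.077
vertex -2.902 2.069 -2.975
vertex -2.102 2.599 -1.412
endloop
endfacet
facet normal -0.212 0.953 -0.215
outer loop
vertex -2.102 2.599 -1.412
vertex -2.902 2.069 -2.975
vertex -2.693 2.49 -1.311
endloop
endfacet
facet normal 0.120 0.243 0.963
outer loop
vertex -2.102 2.599 -1.412
vertex -2.693 2.49 -1.311
vertex -2.286 2.041 -1.248
endloop
endfacet
facet normal -0.120 -0.243 -0.963
outer loop
vertex -2.902 2.069 -2.975
vertex -2.494 1.619 -2.912
vertex -3.086 1.511 -2.811
endloop
endfacet
facet normal -0.946 0.323 0.037
outer loop
vertex -2.902 2.069 -2.975
vertex -3.086 1.511 -2.811
vertex -2.693 2.49 -1.311
endloop
endfacet
facet normal -0.945 0.325 0.036
outer loop
vertex -2.693 2.49 -1.311
vertex -3.086 1.511 -2.811
vertex -2.878 1.933 -1.146
endloop
endfacet
facet normal 0.121 0.245 0.962
outer loop
vertex -2.693 2.49 -1.311
vertex -2.878 1.933 -1.146
vertex -2.286 2.041 -1.248
endloop
endfacet
facet normal -0.120 -0.243 -0.963
outer loop
vertex -3.086 1.511 -2.811
vertex -2.494 1.619 -2.912
vertex -2.678 1.061 -2.748
endloop
endfacet
facet normal -0.734 -0.631 0.252
outer loop
vertex -3.086 1.511 -2.811
vertex -2.678 1.061 -2.748
vertex -2.878 1.933 -1.146
endloop
endfacet
facet normal -0.734 -0.631 0.252
outer loop
vertex -2.878 1.933 -1.146
vertex -2.678 1.061 -2.748
vertex -2.47 1.483 -1.083
endloop
endfacet
facet normal 0.121 0.245 0.962
outer loop
vertex -2.878 1.933 -1.146
vertex -2.47 1.483 -1.083
vertex -2.286 2.041 -1.248
endloop
endfacet
facet normal -0.120 -0.243 -0.963
outer loop
vertex -2.678 1.061 -2.748
vertex -2.494 1.619 -2.912
vertex -2.087 1.17 -2.849
endloop
endfacet
facet normal 0.213 -0.953 0.215
outer loop
vertex -2.678 1.061 -2.748
vertex -2.087 1.17 -2.849
vertex -2.47 1.483 -1.083
endloop
endfacet
facet normal 0.211 -0.954 0.215
outer loop
vertex -2.47 1.483 -1.083
vertex -2.087 1.17 -2.849
vertex -1.878 1.591 -1.185
endloop
endfacet
facet normal 0.121 0.245 0.962
outer loop
vertex -2.47 1.483 -1.083
vertex -1.878 1.591 -1.185
vertex -2.286 2.041 -1.248
endloop
endfacet
facet normal -0.121 -0.245 -0.962
outer loop
vertex -2.087 1.17 -2.849
vertex -2.494 1.619 -2.912
vertex -1.902 1.727 -3.014
endloop
endfacet
facet normal 0.945 -0.325 -0.037
outer loop
vertex -2.087 1.17 -2.849
vertex -1.902 1.727 -3.014
vertex -1.878 1.591 -1.185
endloop
endfacet
facet normal 0.946 -0.323 -0.036
outer loop
vertex -1.878 1.591 -1.185
vertex -1.902 1.727 -3.014
vertex -1.694 2.149 -1.349
endloop
endfacet
facet normal 0.120 0.243 0.963
outer loop
vertex -1.878 1.591 -1.185
vertex -1.694 2.149 -1.349
vertex -2.286 2.041 -1.248
endloop
endfacet
facet normal -0.984 -0.081 0.156
outer loop
vertex -0.79 -1.683 -1.411
vertex -0.598 -2.051 -0.388
vertex -0.716 -0.968 -0.572
endloop
endfacet
facet normal -0.842 0.445 -0.305
outer loop
vertex -0.79 -1.683 -1.411
vertex -0.716 -0.968 -0.572
vertex -0.241 -0.734 -1.541
endloop
endfacet
facet normal -0.488 0.165 -0.857
outer loop
vertex -0.79 -1.683 -1.411
vertex -0.241 -0.734 -1.541
vertex 0.17 -1.671 -1.955
endloop
endfacet
facet normal -0.412 -0.535 -0.738
outer loop
vertex -0.79 -1.683 -1.411
vertex 0.17 -1.671 -1.955
vertex -0.051 -2.485 -1.242
endloop
endfacet
facet normal -0.719 -0.686 -0.112
outer loop
vertex -0.79 -1.683 -1.411
vertex -0.051 -2.485 -1.242
vertex -0.598 -2.051 -0.388
endloop
endfacet
facet normal -0.410 0.912 0.019
outer loop
vertex -0.241 -0.734 -1.541
vertex -0.716 -0.968 -0.572
vertex 0.291 -0.515 -0.598
endloop
endfacet
facet normal -0.641 0.060 0.765
outer loop
vertex -0.716 -0.968 -0.572
vertex -0.598 -2.051 -0.388
vertex 0.07 -1.329 0.115
endloop
endfacet
facet normal -0.211 -0.919 0.332
outer loop
vertex -0.598 -2.051 -0.388
vertex -0.051 -2.485 -1.242
vertex 0.481 -2.266 -0.299
endloop
endfacet
facet normal 0.286 -0.674 -0.681
outer loop
vertex -0.051 -2.485 -1.242
vertex 0.17 -1.671 -1.955
vertex 0.956 -2.032 -1.268
endloop
endfacet
facet normal 0.163 0.458 -0.874
outer loop
vertex 0.17 -1.671 -1.955
vertex -0.241 -0.734 -1.541
vertex 0.838 -0.949 -1.452
endloop
endfacet
facet normal 0.412 0.535 0.738
outer loop
vertex 1.03 -1.317 -0.429
vertex 0.291 -0.515 -0.598
vertex 0.07 -1.329 0.115
endloop
endfacet
facet normal 0.488 -0.165 0.857
outer loop
vertex 1.03 -1.317 -0.429
vertex 0.07 -1.329 0.115
vertex 0.481 -2.266 -0.299
endloop
endfacet
facet normal 0.842 -0.445 0.305
outer loop
vertex 1.03 -1.317 -0.429
vertex 0.481 -2.266 -0.299
vertex 0.956 -2.032 -1.268
endloop
endfacet
facet normal 0.984 0.081 -0.156
outer loop
vertex 1.03 -1.317 -0.429
vertex 0.956 -2.032 -1.268
vertex 0.838 -0.949 -1.452
endloop
endfacet
facet normal 0.719 0.686 0.112
outer loop
vertex 1.03 -1.317 -0.429
vertex 0.838 -0.949 -1.452
vertex 0.291 -0.515 -0.598
endloop
endfacet
facet normal -0.286 0.674 0.681
outer loop
vertex 0.07 -1.329 0.115
vertex 0.291 -0.515 -0.598
vertex -0.716 -0.968 -0.572
endloop
endfacet
facet normal -0.163 -0.458 0.874
outer loop
vertex 0.481 -2.266 -0.299
vertex 0.07 -1.329 0.115
vertex -0.598 -2.051 -0.388
endloop
endfacet
facet normal 0.410 -0.912 -0.019
outer loop
vertex 0.956 -2.032 -1.268
vertex 0.481 -2.266 -0.299
vertex -0.051 -2.485 -1.242
endloop
endfacet
facet normal 0.641 -0.060 -0.765
outer loop
vertex 0.838 -0.949 -1.452
vertex 0.956 -2.032 -1.268
vertex 0.17 -1.671 -1.955
endloop
endfacet
facet normal 0.211 0.919 -0.332
outer loop
vertex 0.291 -0.515 -0.598
vertex 0.838 -0.949 -1.452
vertex -0.241 -0.734 -1.541
endloop
endfacet

endsolid


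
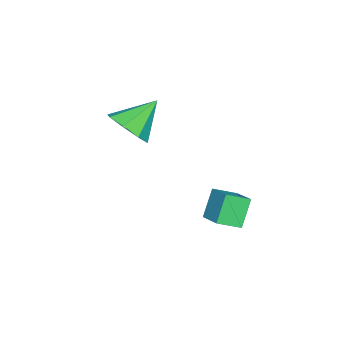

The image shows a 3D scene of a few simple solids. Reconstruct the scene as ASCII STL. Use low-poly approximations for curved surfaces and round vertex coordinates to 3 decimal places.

solid 
facet normal 0.634 -0.434 -0.640
outer loop
vertex -2.206 -3.597 0.626
vertex -2.615 -3.064 -0.141
vertex -1.849 -2.912 0.515
endloop
endfacet
facet normal 0.243 0.031 0.970
outer loop
vertex -2.206 -3.597 0.626
vertex -1.849 -2.912 0.515
vertex -3.705 -2.316 0.961
endloop
endfacet
facet normal 0.634 -0.434 -0.640
outer loop
vertex -1.849 -2.912 0.515
vertex -2.615 -3.064 -0.141
vertex -1.941 -2.316 0.019
endloop
endfacet
facet normal 0.367 0.628 0.687
outer loop
vertex -1.849 -2.912 0.515
vertex -1.941 -2.316 0.019
vertex -3.705 -2.316 0.961
endloop
endfacet
facet normal 0.634 -0.434 -0.640
outer loop
vertex -1.941 -2.316 0.019
vertex -2.615 -3.064 -0.141
vertex -2.428 -2.158 -0.57
endloop
endfacet
facet normal 0.097 0.978 0.182
outer loop
vertex -1.941 -2.316 0.019
vertex -2.428 -2.158 -0.57
vertex -3.705 -2.316 0.961
endloop
endfacet
facet normal 0.633 -0.434 -0.641
outer loop
vertex -2.428 -2.158 -0.57
vertex -2.615 -3.064 -0.141
vertex -3.025 -2.53 -0.908
endloop
endfacet
facet normal -0.407 0.879 -0.249
outer loop
vertex -2.428 -2.158 -0.57
vertex -3.025 -2.53 -0.908
vertex -3.705 -2.316 0.961
endloop
endfacet
facet normal 0.633 -0.435 -0.641
outer loop
vertex -3.025 -2.53 -0.908
vertex -2.615 -3.064 -0.141
vertex -3.382 -3.215 -0.796
endloop
endfacet
facet normal -0.852 0.386 -0.354
outer loop
vertex -3.025 -2.53 -0.908
vertex -3.382 -3.215 -0.796
vertex -3.705 -2.316 0.961
endloop
endfacet
facet normal 0.633 -0.434 -0.641
outer loop
vertex -3.382 -3.215 -0.796
vertex -2.615 -3.064 -0.141
vertex -3.29 -3.812 -0.301
endloop
endfacet
facet normal -0.975 -0.210 -0.072
outer loop
vertex -3.382 -3.215 -0.796
vertex -3.29 -3.812 -0.301
vertex -3.705 -2.316 0.961
endloop
endfacet
facet normal 0.634 -0.435 -0.640
outer loop
vertex -3.29 -3.812 -0.301
vertex -2.615 -3.064 -0.141
vertex -2.803 -3.97 0.289
endloop
endfacet
facet normal -0.706 -0.561 0.433
outer loop
vertex -3.29 -3.812 -0.301
vertex -2.803 -3.97 0.289
vertex -3.705 -2.316 0.961
endloop
endfacet
facet normal 0.633 -0.435 -0.640
outer loop
vertex -2.803 -3.97 0.289
vertex -2.615 -3.064 -0.141
vertex -2.206 -3.597 0.626
endloop
endfacet
facet normal -0.200 -0.461 0.865
outer loop
vertex -2.803 -3.97 0.289
vertex -2.206 -3.597 0.626
vertex -3.705 -2.316 0.961
endloop
endfacet
facet normal -0.560 0.047 0.827
outer loop
vertex -1.223 1.47 -1.595
vertex -1.763 2.245 -2.005
vertex -2.076 0.597 -2.123
endloop
endfacet
facet normal 0.524 -0.753 0.398
outer loop
vertex -1.337 0.535 -3.215
vertex -1.223 1.47 -1.595
vertex -2.076 0.597 -2.123
endloop
endfacet
facet normal -0.560 0.047 0.827
outer loop
vertex -2.076 0.597 -2.123
vertex -1.763 2.245 -2.005
vertex -2.616 1.372 -2.533
endloop
endfacet
facet normal -0.641 -0.657 -0.397
outer loop
vertex -2.616 1.372 -2.533
vertex -1.337 0.535 -3.215
vertex -2.076 0.597 -2.123
endloop
endfacet
facet normal 0.641 0.657 0.397
outer loop
vertex -1.223 1.47 -1.595
vertex -1.024 2.183 -3.097
vertex -1.763 2.245 -2.005
endloop
endfacet
facet normal 0.524 -0.753 0.398
outer loop
vertex -0.484 1.408 -2.687
vertex -1.223 1.47 -1.595
vertex -1.337 0.535 -3.215
endloop
endfacet
facet normal 0.641 0.657 0.397
outer loop
vertex -0.484 1.408 -2.687
vertex -1.024 2.183 -3.097
vertex -1.223 1.47 -1.595
endloop
endfacet
facet normal -0.524 0.753 -0.398
outer loop
vertex -1.763 2.245 -2.005
vertex -1.024 2.183 -3.097
vertex -2.616 1.372 -2.533
endloop
endfacet
facet normal -0.641 -0.657 -0.397
outer loop
vertex -1.877 1.31 -3.625
vertex -1.337 0.535 -3.215
vertex -2.616 1.372 -2.533
endloop
endfacet
facet normal -0.524 0.753 -0.398
outer loop
vertex -2.616 1.372 -2.533
vertex -1.024 2.183 -3.097
vertex -1.877 1.31 -3.625
endloop
endfacet
facet normal 0.560 -0.047 -0.827
outer loop
vertex -1.877 1.31 -3.625
vertex -0.484 1.408 -2.687
vertex -1.337 0.535 -3.215
endloop
endfacet
facet normal 0.560 -0.047 -0.827
outer loop
vertex -1.024 2.183 -3.097
vertex -0.484 1.408 -2.687
vertex -1.877 1.31 -3.625
endloop
endfacet

endsolid


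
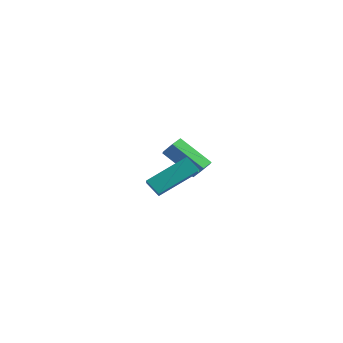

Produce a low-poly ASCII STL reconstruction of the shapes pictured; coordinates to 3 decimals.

solid 
facet normal -0.714 -0.148 0.684
outer loop
vertex 4.153 -2.289 1.816
vertex 3.283 -1.471 1.086
vertex 3.469 -3.98 0.736
endloop
endfacet
facet normal 0.622 -0.584 0.521
outer loop
vertex 4.097 -3.849 0.134
vertex 4.153 -2.289 1.816
vertex 3.469 -3.98 0.736
endloop
endfacet
facet normal -0.714 -0.148 0.684
outer loop
vertex 3.469 -3.98 0.736
vertex 3.283 -1.471 1.086
vertex 2.599 -3.162 0.006
endloop
endfacet
facet normal -0.322 -0.798 -0.510
outer loop
vertex 2.599 -3.162 0.006
vertex 4.097 -3.849 0.134
vertex 3.469 -3.98 0.736
endloop
endfacet
facet normal 0.322 0.798 0.510
outer loop
vertex 4.153 -2.289 1.816
vertex 3.911 -1.34 0.484
vertex 3.283 -1.471 1.086
endloop
endfacet
facet normal 0.622 -0.584 0.521
outer loop
vertex 4.781 -2.158 1.214
vertex 4.153 -2.289 1.816
vertex 4.097 -3.849 0.134
endloop
endfacet
facet normal 0.322 0.798 0.510
outer loop
vertex 4.781 -2.158 1.214
vertex 3.911 -1.34 0.484
vertex 4.153 -2.289 1.816
endloop
endfacet
facet normal -0.622 0.584 -0.521
outer loop
vertex 3.283 -1.471 1.086
vertex 3.911 -1.34 0.484
vertex 2.599 -3.162 0.006
endloop
endfacet
facet normal -0.322 -0.798 -0.510
outer loop
vertex 3.227 -3.031 -0.596
vertex 4.097 -3.849 0.134
vertex 2.599 -3.162 0.006
endloop
endfacet
facet normal -0.622 0.584 -0.521
outer loop
vertex 2.599 -3.162 0.006
vertex 3.911 -1.34 0.484
vertex 3.227 -3.031 -0.596
endloop
endfacet
facet normal 0.714 0.148 -0.684
outer loop
vertex 3.227 -3.031 -0.596
vertex 4.781 -2.158 1.214
vertex 4.097 -3.849 0.134
endloop
endfacet
facet normal 0.714 0.148 -0.684
outer loop
vertex 3.911 -1.34 0.484
vertex 4.781 -2.158 1.214
vertex 3.227 -3.031 -0.596
endloop
endfacet
facet normal 0.740 0.273 -0.615
outer loop
vertex 0.415 2.449 -1.774
vertex -0.007 2.793 -2.129
vertex 0.304 3.073 -1.631
endloop
endfacet
facet normal 0.651 -0.058 0.757
outer loop
vertex 0.415 2.449 -1.774
vertex 0.304 3.073 -1.631
vertex -1.071 1.902 -0.537
endloop
endfacet
facet normal 0.651 -0.058 0.757
outer loop
vertex -1.071 1.902 -0.537
vertex 0.304 3.073 -1.631
vertex -1.182 2.526 -0.394
endloop
endfacet
facet normal -0.739 -0.273 0.616
outer loop
vertex -1.071 1.902 -0.537
vertex -1.182 2.526 -0.394
vertex -1.493 2.247 -0.891
endloop
endfacet
facet normal 0.741 0.271 -0.615
outer loop
vertex 0.304 3.073 -1.631
vertex -0.007 2.793 -2.129
vertex -0.117 3.418 -1.986
endloop
endfacet
facet normal 0.178 0.803 0.569
outer loop
vertex 0.304 3.073 -1.631
vertex -0.117 3.418 -1.986
vertex -1.182 2.526 -0.394
endloop
endfacet
facet normal 0.178 0.803 0.569
outer loop
vertex -1.182 2.526 -0.394
vertex -0.117 3.418 -1.986
vertex -1.604 2.871 -0.749
endloop
endfacet
facet normal -0.740 -0.272 0.615
outer loop
vertex -1.182 2.526 -0.394
vertex -1.604 2.871 -0.749
vertex -1.493 2.247 -0.891
endloop
endfacet
facet normal 0.739 0.271 -0.617
outer loop
vertex -0.117 3.418 -1.986
vertex -0.007 2.793 -2.129
vertex -0.429 3.138 -2.483
endloop
endfacet
facet normal -0.473 0.861 -0.188
outer loop
vertex -0.117 3.418 -1.986
vertex -0.429 3.138 -2.483
vertex -1.604 2.871 -0.749
endloop
endfacet
facet normal -0.474 0.860 -0.188
outer loop
vertex -1.604 2.871 -0.749
vertex -0.429 3.138 -2.483
vertex -1.915 2.591 -1.246
endloop
endfacet
facet normal -0.740 -0.272 0.616
outer loop
vertex -1.604 2.871 -0.749
vertex -1.915 2.591 -1.246
vertex -1.493 2.247 -0.891
endloop
endfacet
facet normal 0.739 0.273 -0.616
outer loop
vertex -0.429 3.138 -2.483
vertex -0.007 2.793 -2.129
vertex -0.318 2.514 -2.626
endloop
endfacet
facet normal -0.651 0.058 -0.757
outer loop
vertex -0.429 3.138 -2.483
vertex -0.318 2.514 -2.626
vertex -1.915 2.591 -1.246
endloop
endfacet
facet normal -0.651 0.058 -0.757
outer loop
vertex -1.915 2.591 -1.246
vertex -0.318 2.514 -2.626
vertex -1.804 1.967 -1.389
endloop
endfacet
facet normal -0.740 -0.273 0.615
outer loop
vertex -1.915 2.591 -1.246
vertex -1.804 1.967 -1.389
vertex -1.493 2.247 -0.891
endloop
endfacet
facet normal 0.740 0.272 -0.615
outer loop
vertex -0.318 2.514 -2.626
vertex -0.007 2.793 -2.129
vertex 0.104 2.169 -2.271
endloop
endfacet
facet normal -0.178 -0.803 -0.569
outer loop
vertex -0.318 2.514 -2.626
vertex 0.104 2.169 -2.271
vertex -1.804 1.967 -1.389
endloop
endfacet
facet normal -0.178 -0.803 -0.569
outer loop
vertex -1.804 1.967 -1.389
vertex 0.104 2.169 -2.271
vertex -1.383 1.622 -1.034
endloop
endfacet
facet normal -0.741 -0.271 0.615
outer loop
vertex -1.804 1.967 -1.389
vertex -1.383 1.622 -1.034
vertex -1.493 2.247 -0.891
endloop
endfacet
facet normal 0.740 0.272 -0.616
outer loop
vertex 0.104 2.169 -2.271
vertex -0.007 2.793 -2.129
vertex 0.415 2.449 -1.774
endloop
endfacet
facet normal 0.473 -0.860 0.189
outer loop
vertex 0.104 2.169 -2.271
vertex 0.415 2.449 -1.774
vertex -1.383 1.622 -1.034
endloop
endfacet
facet normal 0.473 -0.861 0.188
outer loop
vertex -1.383 1.622 -1.034
vertex 0.415 2.449 -1.774
vertex -1.071 1.902 -0.537
endloop
endfacet
facet normal -0.739 -0.271 0.617
outer loop
vertex -1.383 1.622 -1.034
vertex -1.071 1.902 -0.537
vertex -1.493 2.247 -0.891
endloop
endfacet

endsolid


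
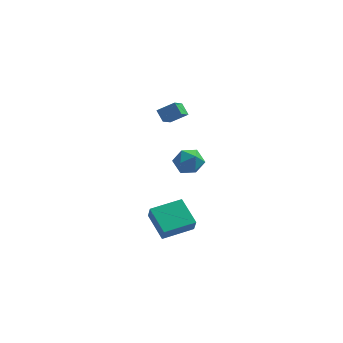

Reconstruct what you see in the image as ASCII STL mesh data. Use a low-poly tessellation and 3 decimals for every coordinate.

solid 
facet normal -0.490 0.586 0.645
outer loop
vertex -1.809 2.997 4.969
vertex -1.511 4.062 4.229
vertex -2.845 2.839 4.325
endloop
endfacet
facet normal -0.224 -0.800 0.556
outer loop
vertex -2.409 2.318 3.751
vertex -1.809 2.997 4.969
vertex -2.845 2.839 4.325
endloop
endfacet
facet normal -0.490 0.585 0.646
outer loop
vertex -2.845 2.839 4.325
vertex -1.511 4.062 4.229
vertex -2.548 3.904 3.586
endloop
endfacet
facet normal -0.842 -0.128 -0.523
outer loop
vertex -2.548 3.904 3.586
vertex -2.409 2.318 3.751
vertex -2.845 2.839 4.325
endloop
endfacet
facet normal 0.842 0.128 0.524
outer loop
vertex -1.809 2.997 4.969
vertex -1.075 3.541 3.655
vertex -1.511 4.062 4.229
endloop
endfacet
facet normal -0.223 -0.801 0.556
outer loop
vertex -1.372 2.476 4.394
vertex -1.809 2.997 4.969
vertex -2.409 2.318 3.751
endloop
endfacet
facet normal 0.842 0.128 0.524
outer loop
vertex -1.372 2.476 4.394
vertex -1.075 3.541 3.655
vertex -1.809 2.997 4.969
endloop
endfacet
facet normal 0.223 0.800 -0.557
outer loop
vertex -1.511 4.062 4.229
vertex -1.075 3.541 3.655
vertex -2.548 3.904 3.586
endloop
endfacet
facet normal -0.842 -0.128 -0.524
outer loop
vertex -2.111 3.383 3.011
vertex -2.409 2.318 3.751
vertex -2.548 3.904 3.586
endloop
endfacet
facet normal 0.223 0.801 -0.556
outer loop
vertex -2.548 3.904 3.586
vertex -1.075 3.541 3.655
vertex -2.111 3.383 3.011
endloop
endfacet
facet normal 0.490 -0.586 -0.646
outer loop
vertex -2.111 3.383 3.011
vertex -1.372 2.476 4.394
vertex -2.409 2.318 3.751
endloop
endfacet
facet normal 0.491 -0.585 -0.646
outer loop
vertex -1.075 3.541 3.655
vertex -1.372 2.476 4.394
vertex -2.111 3.383 3.011
endloop
endfacet
facet normal -0.513 0.728 0.454
outer loop
vertex -2.313 -4.035 0.801
vertex -0.671 -3.004 1.004
vertex -2.484 -3.582 -0.12
endloop
endfacet
facet normal -0.842 -0.529 -0.104
outer loop
vertex -1.529 -4.936 -0.964
vertex -2.313 -4.035 0.801
vertex -2.484 -3.582 -0.12
endloop
endfacet
facet normal -0.514 0.728 0.454
outer loop
vertex -2.484 -3.582 -0.12
vertex -0.671 -3.004 1.004
vertex -0.841 -2.55 0.083
endloop
endfacet
facet normal -0.164 0.436 -0.885
outer loop
vertex -0.841 -2.55 0.083
vertex -1.529 -4.936 -0.964
vertex -2.484 -3.582 -0.12
endloop
endfacet
facet normal 0.164 -0.436 0.885
outer loop
vertex -2.313 -4.035 0.801
vertex 0.284 -4.358 0.16
vertex -0.671 -3.004 1.004
endloop
endfacet
facet normal -0.843 -0.528 -0.105
outer loop
vertex -1.359 -5.39 -0.043
vertex -2.313 -4.035 0.801
vertex -1.529 -4.936 -0.964
endloop
endfacet
facet normal 0.164 -0.436 0.885
outer loop
vertex -1.359 -5.39 -0.043
vertex 0.284 -4.358 0.16
vertex -2.313 -4.035 0.801
endloop
endfacet
facet normal 0.842 0.529 0.105
outer loop
vertex -0.671 -3.004 1.004
vertex 0.284 -4.358 0.16
vertex -0.841 -2.55 0.083
endloop
endfacet
facet normal -0.164 0.436 -0.885
outer loop
vertex 0.113 -3.905 -0.761
vertex -1.529 -4.936 -0.964
vertex -0.841 -2.55 0.083
endloop
endfacet
facet normal 0.842 0.529 0.104
outer loop
vertex -0.841 -2.55 0.083
vertex 0.284 -4.358 0.16
vertex 0.113 -3.905 -0.761
endloop
endfacet
facet normal 0.513 -0.728 -0.454
outer loop
vertex 0.113 -3.905 -0.761
vertex -1.359 -5.39 -0.043
vertex -1.529 -4.936 -0.964
endloop
endfacet
facet normal 0.514 -0.728 -0.454
outer loop
vertex 0.284 -4.358 0.16
vertex -1.359 -5.39 -0.043
vertex 0.113 -3.905 -0.761
endloop
endfacet
facet normal 0.148 0.971 0.188
outer loop
vertex -0.486 2.906 0.206
vertex -1.344 2.934 0.736
vertex -0.474 2.713 1.196
endloop
endfacet
facet normal 0.769 0.629 0.113
outer loop
vertex -0.486 2.906 0.206
vertex -0.474 2.713 1.196
vertex 0.079 2.151 0.566
endloop
endfacet
facet normal 0.779 0.328 -0.534
outer loop
vertex -0.486 2.906 0.206
vertex 0.079 2.151 0.566
vertex -0.45 2.024 -0.284
endloop
endfacet
facet normal 0.164 0.484 -0.860
outer loop
vertex -0.486 2.906 0.206
vertex -0.45 2.024 -0.284
vertex -1.33 2.508 -0.179
endloop
endfacet
facet normal -0.227 0.882 -0.414
outer loop
vertex -0.486 2.906 0.206
vertex -1.33 2.508 -0.179
vertex -1.344 2.934 0.736
endloop
endfacet
facet normal 0.793 0.109 0.599
outer loop
vertex 0.079 2.151 0.566
vertex -0.474 2.713 1.196
vertex -0.43 1.712 1.319
endloop
endfacet
facet normal -0.213 0.661 0.720
outer loop
vertex -0.474 2.713 1.196
vertex -1.344 2.934 0.736
vertex -1.31 2.196 1.424
endloop
endfacet
facet normal -0.819 0.516 -0.253
outer loop
vertex -1.344 2.934 0.736
vertex -1.33 2.508 -0.179
vertex -1.839 2.069 0.574
endloop
endfacet
facet normal -0.187 -0.128 -0.974
outer loop
vertex -1.33 2.508 -0.179
vertex -0.45 2.024 -0.284
vertex -1.286 1.507 -0.056
endloop
endfacet
facet normal 0.810 -0.380 -0.447
outer loop
vertex -0.45 2.024 -0.284
vertex 0.079 2.151 0.566
vertex -0.416 1.286 0.404
endloop
endfacet
facet normal -0.164 -0.484 0.860
outer loop
vertex -1.274 1.314 0.934
vertex -0.43 1.712 1.319
vertex -1.31 2.196 1.424
endloop
endfacet
facet normal -0.779 -0.328 0.534
outer loop
vertex -1.274 1.314 0.934
vertex -1.31 2.196 1.424
vertex -1.839 2.069 0.574
endloop
endfacet
facet normal -0.769 -0.629 -0.113
outer loop
vertex -1.274 1.314 0.934
vertex -1.839 2.069 0.574
vertex -1.286 1.507 -0.056
endloop
endfacet
facet normal -0.148 -0.971 -0.188
outer loop
vertex -1.274 1.314 0.934
vertex -1.286 1.507 -0.056
vertex -0.416 1.286 0.404
endloop
endfacet
facet normal 0.227 -0.882 0.414
outer loop
vertex -1.274 1.314 0.934
vertex -0.416 1.286 0.404
vertex -0.43 1.712 1.319
endloop
endfacet
facet normal 0.187 0.128 0.974
outer loop
vertex -1.31 2.196 1.424
vertex -0.43 1.712 1.319
vertex -0.474 2.713 1.196
endloop
endfacet
facet normal -0.810 0.380 0.447
outer loop
vertex -1.839 2.069 0.574
vertex -1.31 2.196 1.424
vertex -1.344 2.934 0.736
endloop
endfacet
facet normal -0.793 -0.109 -0.599
outer loop
vertex -1.286 1.507 -0.056
vertex -1.839 2.069 0.574
vertex -1.33 2.508 -0.179
endloop
endfacet
facet normal 0.213 -0.661 -0.720
outer loop
vertex -0.416 1.286 0.404
vertex -1.286 1.507 -0.056
vertex -0.45 2.024 -0.284
endloop
endfacet
facet normal 0.819 -0.516 0.253
outer loop
vertex -0.43 1.712 1.319
vertex -0.416 1.286 0.404
vertex 0.079 2.151 0.566
endloop
endfacet

endsolid


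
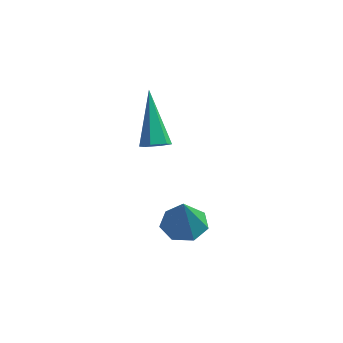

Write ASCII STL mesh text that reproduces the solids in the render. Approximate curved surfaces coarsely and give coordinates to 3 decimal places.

solid 
facet normal 0.266 -0.643 -0.718
outer loop
vertex -1.861 -1.866 -0.337
vertex -2.258 -1.702 -0.631
vertex -1.794 -1.469 -0.668
endloop
endfacet
facet normal 0.879 0.209 0.428
outer loop
vertex -1.861 -1.866 -0.337
vertex -1.794 -1.469 -0.668
vertex -2.822 -0.338 0.891
endloop
endfacet
facet normal 0.266 -0.643 -0.718
outer loop
vertex -1.794 -1.469 -0.668
vertex -2.258 -1.702 -0.631
vertex -2.191 -1.306 -0.961
endloop
endfacet
facet normal 0.520 0.817 -0.250
outer loop
vertex -1.794 -1.469 -0.668
vertex -2.191 -1.306 -0.961
vertex -2.822 -0.338 0.891
endloop
endfacet
facet normal 0.266 -0.643 -0.718
outer loop
vertex -2.191 -1.306 -0.961
vertex -2.258 -1.702 -0.631
vertex -2.655 -1.538 -0.925
endloop
endfacet
facet normal -0.412 0.742 -0.528
outer loop
vertex -2.191 -1.306 -0.961
vertex -2.655 -1.538 -0.925
vertex -2.822 -0.338 0.891
endloop
endfacet
facet normal 0.265 -0.644 -0.717
outer loop
vertex -2.655 -1.538 -0.925
vertex -2.258 -1.702 -0.631
vertex -2.722 -1.934 -0.594
endloop
endfacet
facet normal -0.990 0.059 -0.130
outer loop
vertex -2.655 -1.538 -0.925
vertex -2.722 -1.934 -0.594
vertex -2.822 -0.338 0.891
endloop
endfacet
facet normal 0.264 -0.643 -0.718
outer loop
vertex -2.722 -1.934 -0.594
vertex -2.258 -1.702 -0.631
vertex -2.325 -2.098 -0.301
endloop
endfacet
facet normal -0.631 -0.549 0.548
outer loop
vertex -2.722 -1.934 -0.594
vertex -2.325 -2.098 -0.301
vertex -2.822 -0.338 0.891
endloop
endfacet
facet normal 0.266 -0.643 -0.718
outer loop
vertex -2.325 -2.098 -0.301
vertex -2.258 -1.702 -0.631
vertex -1.861 -1.866 -0.337
endloop
endfacet
facet normal 0.302 -0.475 0.827
outer loop
vertex -2.325 -2.098 -0.301
vertex -1.861 -1.866 -0.337
vertex -2.822 -0.338 0.891
endloop
endfacet
facet normal -0.046 0.279 -0.959
outer loop
vertex -0.485 -1.938 -4.228
vertex -1.284 -1.909 -4.181
vertex -0.754 -1.327 -4.037
endloop
endfacet
facet normal 0.844 0.219 0.489
outer loop
vertex -0.485 -1.938 -4.228
vertex -0.754 -1.327 -4.037
vertex -1.216 -2.311 -2.799
endloop
endfacet
facet normal -0.047 0.280 -0.959
outer loop
vertex -0.754 -1.327 -4.037
vertex -1.284 -1.909 -4.181
vertex -1.421 -1.154 -3.954
endloop
endfacet
facet normal 0.265 0.704 0.659
outer loop
vertex -0.754 -1.327 -4.037
vertex -1.421 -1.154 -3.954
vertex -1.216 -2.311 -2.799
endloop
endfacet
facet normal -0.047 0.280 -0.959
outer loop
vertex -1.421 -1.154 -3.954
vertex -1.284 -1.909 -4.181
vertex -1.985 -1.55 -4.042
endloop
endfacet
facet normal -0.500 0.566 0.656
outer loop
vertex -1.421 -1.154 -3.954
vertex -1.985 -1.55 -4.042
vertex -1.216 -2.311 -2.799
endloop
endfacet
facet normal -0.047 0.279 -0.959
outer loop
vertex -1.985 -1.55 -4.042
vertex -1.284 -1.909 -4.181
vertex -2.02 -2.216 -4.234
endloop
endfacet
facet normal -0.871 -0.093 0.482
outer loop
vertex -1.985 -1.55 -4.042
vertex -2.02 -2.216 -4.234
vertex -1.216 -2.311 -2.799
endloop
endfacet
facet normal -0.047 0.279 -0.959
outer loop
vertex -2.02 -2.216 -4.234
vertex -1.284 -1.909 -4.181
vertex -1.501 -2.651 -4.386
endloop
endfacet
facet normal -0.571 -0.776 0.269
outer loop
vertex -2.02 -2.216 -4.234
vertex -1.501 -2.651 -4.386
vertex -1.216 -2.311 -2.799
endloop
endfacet
facet normal -0.046 0.279 -0.959
outer loop
vertex -1.501 -2.651 -4.386
vertex -1.284 -1.909 -4.181
vertex -0.818 -2.527 -4.383
endloop
endfacet
facet normal 0.175 -0.969 0.176
outer loop
vertex -1.501 -2.651 -4.386
vertex -0.818 -2.527 -4.383
vertex -1.216 -2.311 -2.799
endloop
endfacet
facet normal -0.046 0.279 -0.959
outer loop
vertex -0.818 -2.527 -4.383
vertex -1.284 -1.909 -4.181
vertex -0.485 -1.938 -4.228
endloop
endfacet
facet normal 0.805 -0.527 0.274
outer loop
vertex -0.818 -2.527 -4.383
vertex -0.485 -1.938 -4.228
vertex -1.216 -2.311 -2.799
endloop
endfacet

endsolid


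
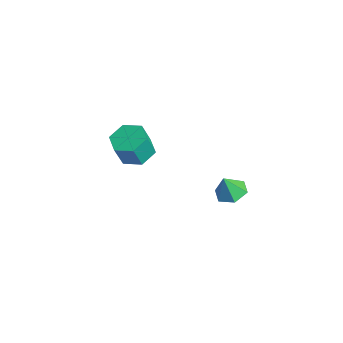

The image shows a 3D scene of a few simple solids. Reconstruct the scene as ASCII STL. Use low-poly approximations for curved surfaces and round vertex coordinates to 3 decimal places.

solid 
facet normal 0.047 0.341 -0.939
outer loop
vertex 4.053 0.199 0.828
vertex 3.4 -0.357 0.593
vertex 3.205 0.462 0.881
endloop
endfacet
facet normal 0.229 0.581 0.781
outer loop
vertex 4.053 0.199 0.828
vertex 3.205 0.462 0.881
vertex 3.34 -0.783 1.767
endloop
endfacet
facet normal 0.047 0.341 -0.939
outer loop
vertex 3.205 0.462 0.881
vertex 3.4 -0.357 0.593
vertex 2.551 -0.094 0.646
endloop
endfacet
facet normal -0.601 0.419 0.681
outer loop
vertex 3.205 0.462 0.881
vertex 2.551 -0.094 0.646
vertex 3.34 -0.783 1.767
endloop
endfacet
facet normal 0.047 0.341 -0.939
outer loop
vertex 2.551 -0.094 0.646
vertex 3.4 -0.357 0.593
vertex 2.746 -0.913 0.358
endloop
endfacet
facet normal -0.854 -0.341 0.392
outer loop
vertex 2.551 -0.094 0.646
vertex 2.746 -0.913 0.358
vertex 3.34 -0.783 1.767
endloop
endfacet
facet normal 0.048 0.340 -0.939
outer loop
vertex 2.746 -0.913 0.358
vertex 3.4 -0.357 0.593
vertex 3.594 -1.176 0.306
endloop
endfacet
facet normal -0.279 -0.938 0.204
outer loop
vertex 2.746 -0.913 0.358
vertex 3.594 -1.176 0.306
vertex 3.34 -0.783 1.767
endloop
endfacet
facet normal 0.047 0.340 -0.939
outer loop
vertex 3.594 -1.176 0.306
vertex 3.4 -0.357 0.593
vertex 4.248 -0.62 0.54
endloop
endfacet
facet normal 0.551 -0.777 0.305
outer loop
vertex 3.594 -1.176 0.306
vertex 4.248 -0.62 0.54
vertex 3.34 -0.783 1.767
endloop
endfacet
facet normal 0.047 0.341 -0.939
outer loop
vertex 4.248 -0.62 0.54
vertex 3.4 -0.357 0.593
vertex 4.053 0.199 0.828
endloop
endfacet
facet normal 0.805 -0.017 0.593
outer loop
vertex 4.248 -0.62 0.54
vertex 4.053 0.199 0.828
vertex 3.34 -0.783 1.767
endloop
endfacet
facet normal -0.095 0.350 -0.932
outer loop
vertex -2.499 -1.598 -0.59
vertex -3.225 -2.343 -0.796
vertex -3.526 -1.403 -0.412
endloop
endfacet
facet normal 0.230 0.919 0.322
outer loop
vertex -2.499 -1.598 -0.59
vertex -3.526 -1.403 -0.412
vertex -2.35 -2.151 0.883
endloop
endfacet
facet normal 0.230 0.918 0.322
outer loop
vertex -2.35 -2.151 0.883
vertex -3.526 -1.403 -0.412
vertex -3.377 -1.956 1.06
endloop
endfacet
facet normal 0.094 -0.350 0.932
outer loop
vertex -2.35 -2.151 0.883
vertex -3.377 -1.956 1.06
vertex -3.075 -2.897 0.676
endloop
endfacet
facet normal -0.094 0.351 -0.932
outer loop
vertex -3.526 -1.403 -0.412
vertex -3.225 -2.343 -0.796
vertex -4.251 -2.148 -0.619
endloop
endfacet
facet normal -0.723 0.619 0.306
outer loop
vertex -3.526 -1.403 -0.412
vertex -4.251 -2.148 -0.619
vertex -3.377 -1.956 1.06
endloop
endfacet
facet normal -0.723 0.619 0.306
outer loop
vertex -3.377 -1.956 1.06
vertex -4.251 -2.148 -0.619
vertex -4.102 -2.701 0.854
endloop
endfacet
facet normal 0.095 -0.350 0.932
outer loop
vertex -3.377 -1.956 1.06
vertex -4.102 -2.701 0.854
vertex -3.075 -2.897 0.676
endloop
endfacet
facet normal -0.094 0.350 -0.932
outer loop
vertex -4.251 -2.148 -0.619
vertex -3.225 -2.343 -0.796
vertex -3.95 -3.089 -1.003
endloop
endfacet
facet normal -0.954 -0.299 -0.016
outer loop
vertex -4.251 -2.148 -0.619
vertex -3.95 -3.089 -1.003
vertex -4.102 -2.701 0.854
endloop
endfacet
facet normal -0.954 -0.299 -0.016
outer loop
vertex -4.102 -2.701 0.854
vertex -3.95 -3.089 -1.003
vertex -3.801 -3.642 0.47
endloop
endfacet
facet normal 0.095 -0.350 0.932
outer loop
vertex -4.102 -2.701 0.854
vertex -3.801 -3.642 0.47
vertex -3.075 -2.897 0.676
endloop
endfacet
facet normal -0.094 0.350 -0.932
outer loop
vertex -3.95 -3.089 -1.003
vertex -3.225 -2.343 -0.796
vertex -2.923 -3.284 -1.18
endloop
endfacet
facet normal -0.230 -0.919 -0.322
outer loop
vertex -3.95 -3.089 -1.003
vertex -2.923 -3.284 -1.18
vertex -3.801 -3.642 0.47
endloop
endfacet
facet normal -0.230 -0.918 -0.322
outer loop
vertex -3.801 -3.642 0.47
vertex -2.923 -3.284 -1.18
vertex -2.774 -3.837 0.292
endloop
endfacet
facet normal 0.095 -0.350 0.932
outer loop
vertex -3.801 -3.642 0.47
vertex -2.774 -3.837 0.292
vertex -3.075 -2.897 0.676
endloop
endfacet
facet normal -0.095 0.350 -0.932
outer loop
vertex -2.923 -3.284 -1.18
vertex -3.225 -2.343 -0.796
vertex -2.198 -2.539 -0.974
endloop
endfacet
facet normal 0.723 -0.619 -0.306
outer loop
vertex -2.923 -3.284 -1.18
vertex -2.198 -2.539 -0.974
vertex -2.774 -3.837 0.292
endloop
endfacet
facet normal 0.723 -0.619 -0.306
outer loop
vertex -2.774 -3.837 0.292
vertex -2.198 -2.539 -0.974
vertex -2.049 -3.092 0.499
endloop
endfacet
facet normal 0.094 -0.351 0.932
outer loop
vertex -2.774 -3.837 0.292
vertex -2.049 -3.092 0.499
vertex -3.075 -2.897 0.676
endloop
endfacet
facet normal -0.095 0.350 -0.932
outer loop
vertex -2.198 -2.539 -0.974
vertex -3.225 -2.343 -0.796
vertex -2.499 -1.598 -0.59
endloop
endfacet
facet normal 0.954 0.299 0.016
outer loop
vertex -2.198 -2.539 -0.974
vertex -2.499 -1.598 -0.59
vertex -2.049 -3.092 0.499
endloop
endfacet
facet normal 0.954 0.299 0.016
outer loop
vertex -2.049 -3.092 0.499
vertex -2.499 -1.598 -0.59
vertex -2.35 -2.151 0.883
endloop
endfacet
facet normal 0.094 -0.350 0.932
outer loop
vertex -2.049 -3.092 0.499
vertex -2.35 -2.151 0.883
vertex -3.075 -2.897 0.676
endloop
endfacet

endsolid


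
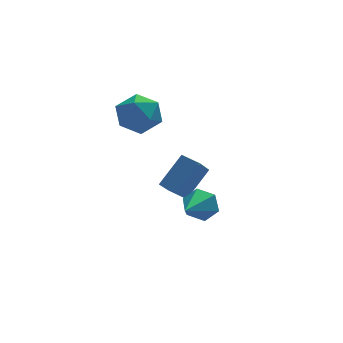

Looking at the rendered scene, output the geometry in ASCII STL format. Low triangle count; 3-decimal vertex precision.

solid 
facet normal 0.589 0.730 -0.345
outer loop
vertex -1.72 -1.474 -0.633
vertex -2.313 -1.306 -1.29
vertex -2.381 -0.878 -0.501
endloop
endfacet
facet normal 0.073 -0.138 0.988
outer loop
vertex -1.72 -1.474 -0.633
vertex -2.381 -0.878 -0.501
vertex -3.367 -2.614 -0.67
endloop
endfacet
facet normal 0.589 0.730 -0.345
outer loop
vertex -2.381 -0.878 -0.501
vertex -2.313 -1.306 -1.29
vertex -2.974 -0.71 -1.157
endloop
endfacet
facet normal -0.664 0.311 0.680
outer loop
vertex -2.381 -0.878 -0.501
vertex -2.974 -0.71 -1.157
vertex -3.367 -2.614 -0.67
endloop
endfacet
facet normal 0.589 0.730 -0.346
outer loop
vertex -2.974 -0.71 -1.157
vertex -2.313 -1.306 -1.29
vertex -2.906 -1.139 -1.946
endloop
endfacet
facet normal -0.973 0.157 -0.169
outer loop
vertex -2.974 -0.71 -1.157
vertex -2.906 -1.139 -1.946
vertex -3.367 -2.614 -0.67
endloop
endfacet
facet normal 0.589 0.731 -0.346
outer loop
vertex -2.906 -1.139 -1.946
vertex -2.313 -1.306 -1.29
vertex -2.244 -1.735 -2.078
endloop
endfacet
facet normal -0.543 -0.446 -0.712
outer loop
vertex -2.906 -1.139 -1.946
vertex -2.244 -1.735 -2.078
vertex -3.367 -2.614 -0.67
endloop
endfacet
facet normal 0.589 0.730 -0.346
outer loop
vertex -2.244 -1.735 -2.078
vertex -2.313 -1.306 -1.29
vertex -1.652 -1.902 -1.422
endloop
endfacet
facet normal 0.194 -0.894 -0.403
outer loop
vertex -2.244 -1.735 -2.078
vertex -1.652 -1.902 -1.422
vertex -3.367 -2.614 -0.67
endloop
endfacet
facet normal 0.589 0.730 -0.345
outer loop
vertex -1.652 -1.902 -1.422
vertex -2.313 -1.306 -1.29
vertex -1.72 -1.474 -0.633
endloop
endfacet
facet normal 0.503 -0.741 0.445
outer loop
vertex -1.652 -1.902 -1.422
vertex -1.72 -1.474 -0.633
vertex -3.367 -2.614 -0.67
endloop
endfacet
facet normal -0.656 0.720 0.226
outer loop
vertex -3.336 2.295 -2.038
vertex -2.094 2.996 -0.665
vertex -2.649 3.273 -3.16
endloop
endfacet
facet normal -0.627 -0.355 -0.693
outer loop
vertex -1.966 2.524 -3.395
vertex -3.336 2.295 -2.038
vertex -2.649 3.273 -3.16
endloop
endfacet
facet normal -0.656 0.720 0.226
outer loop
vertex -2.649 3.273 -3.16
vertex -2.094 2.996 -0.665
vertex -1.406 3.974 -1.787
endloop
endfacet
facet normal 0.419 0.597 -0.684
outer loop
vertex -1.406 3.974 -1.787
vertex -1.966 2.524 -3.395
vertex -2.649 3.273 -3.16
endloop
endfacet
facet normal -0.419 -0.597 0.684
outer loop
vertex -3.336 2.295 -2.038
vertex -1.411 2.247 -0.9
vertex -2.094 2.996 -0.665
endloop
endfacet
facet normal -0.628 -0.354 -0.693
outer loop
vertex -2.654 1.546 -2.273
vertex -3.336 2.295 -2.038
vertex -1.966 2.524 -3.395
endloop
endfacet
facet normal -0.419 -0.597 0.684
outer loop
vertex -2.654 1.546 -2.273
vertex -1.411 2.247 -0.9
vertex -3.336 2.295 -2.038
endloop
endfacet
facet normal 0.627 0.354 0.694
outer loop
vertex -2.094 2.996 -0.665
vertex -1.411 2.247 -0.9
vertex -1.406 3.974 -1.787
endloop
endfacet
facet normal 0.420 0.597 -0.684
outer loop
vertex -0.724 3.225 -2.022
vertex -1.966 2.524 -3.395
vertex -1.406 3.974 -1.787
endloop
endfacet
facet normal 0.628 0.354 0.693
outer loop
vertex -1.406 3.974 -1.787
vertex -1.411 2.247 -0.9
vertex -0.724 3.225 -2.022
endloop
endfacet
facet normal 0.656 -0.720 -0.226
outer loop
vertex -0.724 3.225 -2.022
vertex -2.654 1.546 -2.273
vertex -1.966 2.524 -3.395
endloop
endfacet
facet normal 0.656 -0.720 -0.226
outer loop
vertex -1.411 2.247 -0.9
vertex -2.654 1.546 -2.273
vertex -0.724 3.225 -2.022
endloop
endfacet
facet normal -0.791 -0.306 0.530
outer loop
vertex -4.918 4.153 2.315
vertex -4.784 3.027 1.865
vertex -4.215 3.343 2.896
endloop
endfacet
facet normal -0.452 0.226 0.863
outer loop
vertex -4.918 4.153 2.315
vertex -4.215 3.343 2.896
vertex -3.847 4.501 2.785
endloop
endfacet
facet normal -0.443 0.790 0.424
outer loop
vertex -4.918 4.153 2.315
vertex -3.847 4.501 2.785
vertex -4.189 4.9 1.684
endloop
endfacet
facet normal -0.776 0.605 -0.179
outer loop
vertex -4.918 4.153 2.315
vertex -4.189 4.9 1.684
vertex -4.768 3.99 1.116
endloop
endfacet
facet normal -0.991 -0.072 -0.114
outer loop
vertex -4.918 4.153 2.315
vertex -4.768 3.99 1.116
vertex -4.784 3.027 1.865
endloop
endfacet
facet normal 0.223 0.023 0.975
outer loop
vertex -3.847 4.501 2.785
vertex -4.215 3.343 2.896
vertex -3.052 3.59 2.624
endloop
endfacet
facet normal -0.325 -0.839 0.436
outer loop
vertex -4.215 3.343 2.896
vertex -4.784 3.027 1.865
vertex -3.631 2.68 2.056
endloop
endfacet
facet normal -0.650 -0.460 -0.605
outer loop
vertex -4.784 3.027 1.865
vertex -4.768 3.99 1.116
vertex -3.973 3.079 0.955
endloop
endfacet
facet normal -0.301 0.635 -0.711
outer loop
vertex -4.768 3.99 1.116
vertex -4.189 4.9 1.684
vertex -3.605 4.237 0.844
endloop
endfacet
facet normal 0.237 0.935 0.265
outer loop
vertex -4.189 4.9 1.684
vertex -3.847 4.501 2.785
vertex -3.036 4.553 1.875
endloop
endfacet
facet normal 0.776 -0.605 0.179
outer loop
vertex -2.902 3.427 1.425
vertex -3.052 3.59 2.624
vertex -3.631 2.68 2.056
endloop
endfacet
facet normal 0.443 -0.790 -0.424
outer loop
vertex -2.902 3.427 1.425
vertex -3.631 2.68 2.056
vertex -3.973 3.079 0.955
endloop
endfacet
facet normal 0.452 -0.226 -0.863
outer loop
vertex -2.902 3.427 1.425
vertex -3.973 3.079 0.955
vertex -3.605 4.237 0.844
endloop
endfacet
facet normal 0.791 0.306 -0.530
outer loop
vertex -2.902 3.427 1.425
vertex -3.605 4.237 0.844
vertex -3.036 4.553 1.875
endloop
endfacet
facet normal 0.991 0.072 0.114
outer loop
vertex -2.902 3.427 1.425
vertex -3.036 4.553 1.875
vertex -3.052 3.59 2.624
endloop
endfacet
facet normal 0.301 -0.635 0.711
outer loop
vertex -3.631 2.68 2.056
vertex -3.052 3.59 2.624
vertex -4.215 3.343 2.896
endloop
endfacet
facet normal -0.237 -0.935 -0.265
outer loop
vertex -3.973 3.079 0.955
vertex -3.631 2.68 2.056
vertex -4.784 3.027 1.865
endloop
endfacet
facet normal -0.223 -0.023 -0.975
outer loop
vertex -3.605 4.237 0.844
vertex -3.973 3.079 0.955
vertex -4.768 3.99 1.116
endloop
endfacet
facet normal 0.325 0.839 -0.436
outer loop
vertex -3.036 4.553 1.875
vertex -3.605 4.237 0.844
vertex -4.189 4.9 1.684
endloop
endfacet
facet normal 0.650 0.460 0.605
outer loop
vertex -3.052 3.59 2.624
vertex -3.036 4.553 1.875
vertex -3.847 4.501 2.785
endloop
endfacet

endsolid
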